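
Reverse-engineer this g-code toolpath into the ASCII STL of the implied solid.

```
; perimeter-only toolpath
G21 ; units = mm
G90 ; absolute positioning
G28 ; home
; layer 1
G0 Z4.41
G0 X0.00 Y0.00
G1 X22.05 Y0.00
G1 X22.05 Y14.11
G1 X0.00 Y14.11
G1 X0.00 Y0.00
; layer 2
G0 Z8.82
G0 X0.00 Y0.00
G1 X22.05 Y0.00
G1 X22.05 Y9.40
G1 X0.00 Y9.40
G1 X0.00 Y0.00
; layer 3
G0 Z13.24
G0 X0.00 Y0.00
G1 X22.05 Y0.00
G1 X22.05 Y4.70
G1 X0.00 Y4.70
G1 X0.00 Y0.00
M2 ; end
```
solid part
  facet normal 0.0000 0.0000 -1.0000
    outer loop
      vertex 22.05 18.81 0.00
      vertex 22.05 0.00 0.00
      vertex 0.00 0.00 0.00
    endloop
  endfacet
  facet normal 0.0000 0.0000 -1.0000
    outer loop
      vertex 0.00 18.81 0.00
      vertex 22.05 18.81 0.00
      vertex 0.00 0.00 0.00
    endloop
  endfacet
  facet normal 0.0000 -1.0000 0.0000
    outer loop
      vertex 0.00 0.00 0.00
      vertex 22.05 0.00 0.00
      vertex 22.05 0.00 17.65
    endloop
  endfacet
  facet normal 0.0000 -1.0000 0.0000
    outer loop
      vertex 0.00 0.00 0.00
      vertex 22.05 0.00 17.65
      vertex 0.00 0.00 17.65
    endloop
  endfacet
  facet normal 0.0000 0.6843 0.7292
    outer loop
      vertex 0.00 0.00 17.65
      vertex 22.05 0.00 17.65
      vertex 22.05 18.81 0.00
    endloop
  endfacet
  facet normal 0.0000 0.6843 0.7292
    outer loop
      vertex 0.00 0.00 17.65
      vertex 22.05 18.81 0.00
      vertex 0.00 18.81 0.00
    endloop
  endfacet
  facet normal -1.0000 0.0000 0.0000
    outer loop
      vertex 0.00 0.00 17.65
      vertex 0.00 18.81 0.00
      vertex 0.00 0.00 0.00
    endloop
  endfacet
  facet normal 1.0000 0.0000 0.0000
    outer loop
      vertex 22.05 0.00 0.00
      vertex 22.05 18.81 0.00
      vertex 22.05 0.00 17.65
    endloop
  endfacet
endsolid part

The G0 Z moves step by Δz≈4.41 mm. The G1 loops shrink linearly with z, so the solid tapers from its base footprint up to z≈17.6. Closing with a flat bottom cap and the tapered top and triangulating gives 8 facets — a wedge (ramp): 22.1 × 18.8 mm base, rising to 17.6 mm along the y=0 edge and sloping linearly to z=0 at y=18.8.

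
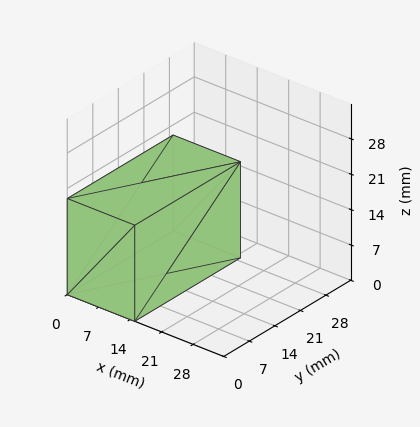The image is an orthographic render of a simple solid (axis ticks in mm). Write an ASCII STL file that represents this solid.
Reading the render: the shape is a rectangular box, roughly 15 × 29 mm footprint and 19 mm tall (dimensions read to the nearest mm from the axis ticks). For the STL, each face is triangulated and given an outward normal.

solid part
  facet normal 0.0000 0.0000 -1.0000
    outer loop
      vertex 15.00 29.00 0.00
      vertex 15.00 0.00 0.00
      vertex 0.00 0.00 0.00
    endloop
  endfacet
  facet normal 0.0000 0.0000 -1.0000
    outer loop
      vertex 0.00 29.00 0.00
      vertex 15.00 29.00 0.00
      vertex 0.00 0.00 0.00
    endloop
  endfacet
  facet normal 0.0000 0.0000 1.0000
    outer loop
      vertex 0.00 0.00 19.00
      vertex 15.00 0.00 19.00
      vertex 15.00 29.00 19.00
    endloop
  endfacet
  facet normal 0.0000 0.0000 1.0000
    outer loop
      vertex 0.00 0.00 19.00
      vertex 15.00 29.00 19.00
      vertex 0.00 29.00 19.00
    endloop
  endfacet
  facet normal 0.0000 -1.0000 0.0000
    outer loop
      vertex 0.00 0.00 0.00
      vertex 15.00 0.00 0.00
      vertex 15.00 0.00 19.00
    endloop
  endfacet
  facet normal 0.0000 -1.0000 0.0000
    outer loop
      vertex 0.00 0.00 0.00
      vertex 15.00 0.00 19.00
      vertex 0.00 0.00 19.00
    endloop
  endfacet
  facet normal 0.0000 1.0000 0.0000
    outer loop
      vertex 15.00 29.00 19.00
      vertex 15.00 29.00 0.00
      vertex 0.00 29.00 0.00
    endloop
  endfacet
  facet normal 0.0000 1.0000 0.0000
    outer loop
      vertex 0.00 29.00 19.00
      vertex 15.00 29.00 19.00
      vertex 0.00 29.00 0.00
    endloop
  endfacet
  facet normal -1.0000 0.0000 0.0000
    outer loop
      vertex 0.00 29.00 19.00
      vertex 0.00 29.00 0.00
      vertex 0.00 0.00 0.00
    endloop
  endfacet
  facet normal -1.0000 0.0000 0.0000
    outer loop
      vertex 0.00 0.00 19.00
      vertex 0.00 29.00 19.00
      vertex 0.00 0.00 0.00
    endloop
  endfacet
  facet normal 1.0000 0.0000 0.0000
    outer loop
      vertex 15.00 0.00 0.00
      vertex 15.00 29.00 0.00
      vertex 15.00 29.00 19.00
    endloop
  endfacet
  facet normal 1.0000 0.0000 0.0000
    outer loop
      vertex 15.00 0.00 0.00
      vertex 15.00 29.00 19.00
      vertex 15.00 0.00 19.00
    endloop
  endfacet
endsolid part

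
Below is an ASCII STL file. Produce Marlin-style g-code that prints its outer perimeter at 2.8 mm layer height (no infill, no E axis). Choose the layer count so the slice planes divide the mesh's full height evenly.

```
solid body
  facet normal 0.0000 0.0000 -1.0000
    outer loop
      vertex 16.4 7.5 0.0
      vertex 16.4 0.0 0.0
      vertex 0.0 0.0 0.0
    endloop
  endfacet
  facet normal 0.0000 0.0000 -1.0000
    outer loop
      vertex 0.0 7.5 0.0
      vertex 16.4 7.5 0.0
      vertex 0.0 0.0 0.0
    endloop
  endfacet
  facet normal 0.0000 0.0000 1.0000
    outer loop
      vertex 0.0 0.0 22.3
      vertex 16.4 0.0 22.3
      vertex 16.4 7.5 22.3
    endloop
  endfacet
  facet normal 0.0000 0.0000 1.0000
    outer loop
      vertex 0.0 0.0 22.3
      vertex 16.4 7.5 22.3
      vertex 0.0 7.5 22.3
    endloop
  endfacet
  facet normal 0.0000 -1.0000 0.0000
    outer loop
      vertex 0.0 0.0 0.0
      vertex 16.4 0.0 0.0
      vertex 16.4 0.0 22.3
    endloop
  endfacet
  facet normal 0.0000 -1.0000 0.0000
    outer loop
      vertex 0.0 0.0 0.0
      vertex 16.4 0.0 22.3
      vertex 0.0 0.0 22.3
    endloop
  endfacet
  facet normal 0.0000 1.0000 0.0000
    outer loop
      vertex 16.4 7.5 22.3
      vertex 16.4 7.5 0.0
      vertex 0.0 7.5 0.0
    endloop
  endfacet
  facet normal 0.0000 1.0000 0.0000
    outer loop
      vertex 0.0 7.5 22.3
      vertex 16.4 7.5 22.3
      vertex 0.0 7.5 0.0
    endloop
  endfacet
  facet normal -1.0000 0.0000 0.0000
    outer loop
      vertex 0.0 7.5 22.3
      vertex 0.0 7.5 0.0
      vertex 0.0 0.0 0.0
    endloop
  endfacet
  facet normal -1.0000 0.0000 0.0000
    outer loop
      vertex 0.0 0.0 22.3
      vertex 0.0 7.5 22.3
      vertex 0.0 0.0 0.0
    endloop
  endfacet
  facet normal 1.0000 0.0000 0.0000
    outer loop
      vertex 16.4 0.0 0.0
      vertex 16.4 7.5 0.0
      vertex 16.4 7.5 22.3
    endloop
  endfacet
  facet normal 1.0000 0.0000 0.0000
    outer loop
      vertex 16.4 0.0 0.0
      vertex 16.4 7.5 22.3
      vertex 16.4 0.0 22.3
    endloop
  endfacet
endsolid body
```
; perimeter-only toolpath
G21 ; units = mm
G90 ; absolute positioning
G28 ; home
; layer 1
G0 Z2.8
G0 X0.0 Y0.0
G1 X16.4 Y0.0
G1 X16.4 Y7.5
G1 X0.0 Y7.5
G1 X0.0 Y0.0
; layer 2
G0 Z5.6
G0 X0.0 Y0.0
G1 X16.4 Y0.0
G1 X16.4 Y7.5
G1 X0.0 Y7.5
G1 X0.0 Y0.0
; layer 3
G0 Z8.4
G0 X0.0 Y0.0
G1 X16.4 Y0.0
G1 X16.4 Y7.5
G1 X0.0 Y7.5
G1 X0.0 Y0.0
; layer 4
G0 Z11.2
G0 X0.0 Y0.0
G1 X16.4 Y0.0
G1 X16.4 Y7.5
G1 X0.0 Y7.5
G1 X0.0 Y0.0
; layer 5
G0 Z13.9
G0 X0.0 Y0.0
G1 X16.4 Y0.0
G1 X16.4 Y7.5
G1 X0.0 Y7.5
G1 X0.0 Y0.0
; layer 6
G0 Z16.7
G0 X0.0 Y0.0
G1 X16.4 Y0.0
G1 X16.4 Y7.5
G1 X0.0 Y7.5
G1 X0.0 Y0.0
; layer 7
G0 Z19.5
G0 X0.0 Y0.0
G1 X16.4 Y0.0
G1 X16.4 Y7.5
G1 X0.0 Y7.5
G1 X0.0 Y0.0
; layer 8
G0 Z22.3
G0 X0.0 Y0.0
G1 X16.4 Y0.0
G1 X16.4 Y7.5
G1 X0.0 Y7.5
G1 X0.0 Y0.0
M2 ; end

The solid is a rectangular box, roughly 16.4 × 7.5 mm footprint and 22.3 mm tall. Slicing at Δz = 2.8 mm — 8 equal slices spanning the solid's height, so layer i sits at z = i·h/8 — gives 8 non-empty perimeters. Each is a 4-segment closed polygon; G0 lifts to the layer z and rapids to the start vertex, then G1 traces the edges.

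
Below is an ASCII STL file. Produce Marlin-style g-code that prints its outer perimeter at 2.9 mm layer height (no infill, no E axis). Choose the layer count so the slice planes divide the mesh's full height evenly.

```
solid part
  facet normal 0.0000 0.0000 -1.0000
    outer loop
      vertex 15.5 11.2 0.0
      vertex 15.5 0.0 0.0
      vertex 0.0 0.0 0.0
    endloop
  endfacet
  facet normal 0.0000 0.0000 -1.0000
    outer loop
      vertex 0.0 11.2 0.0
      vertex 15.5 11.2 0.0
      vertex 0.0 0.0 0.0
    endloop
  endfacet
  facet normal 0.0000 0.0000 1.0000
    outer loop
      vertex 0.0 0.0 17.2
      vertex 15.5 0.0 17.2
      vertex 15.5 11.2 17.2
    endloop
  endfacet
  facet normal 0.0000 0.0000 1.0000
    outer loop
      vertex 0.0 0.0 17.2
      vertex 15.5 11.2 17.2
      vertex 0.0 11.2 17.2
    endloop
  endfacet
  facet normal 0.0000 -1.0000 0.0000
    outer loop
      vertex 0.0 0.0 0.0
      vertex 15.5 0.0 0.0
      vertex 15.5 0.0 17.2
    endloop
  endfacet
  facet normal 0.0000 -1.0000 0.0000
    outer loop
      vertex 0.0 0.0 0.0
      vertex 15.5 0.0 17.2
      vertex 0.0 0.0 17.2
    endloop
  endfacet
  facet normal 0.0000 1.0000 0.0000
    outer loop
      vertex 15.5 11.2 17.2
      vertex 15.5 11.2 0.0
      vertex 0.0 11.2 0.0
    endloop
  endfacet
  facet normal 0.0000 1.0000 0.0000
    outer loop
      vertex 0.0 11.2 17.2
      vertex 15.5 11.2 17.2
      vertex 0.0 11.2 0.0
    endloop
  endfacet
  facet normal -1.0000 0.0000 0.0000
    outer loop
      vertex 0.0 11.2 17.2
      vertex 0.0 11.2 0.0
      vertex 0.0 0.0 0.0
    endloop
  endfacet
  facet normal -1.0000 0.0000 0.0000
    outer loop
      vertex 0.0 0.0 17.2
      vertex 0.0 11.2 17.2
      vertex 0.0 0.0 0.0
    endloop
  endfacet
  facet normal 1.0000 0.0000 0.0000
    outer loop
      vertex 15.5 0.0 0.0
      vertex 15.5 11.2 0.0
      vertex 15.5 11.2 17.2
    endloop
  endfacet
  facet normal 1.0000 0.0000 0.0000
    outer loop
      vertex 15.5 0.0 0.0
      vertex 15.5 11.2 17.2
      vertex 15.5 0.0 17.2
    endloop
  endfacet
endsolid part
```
; perimeter-only toolpath
G21 ; units = mm
G90 ; absolute positioning
G28 ; home
; layer 1
G0 Z2.9
G0 X0.0 Y0.0
G1 X15.5 Y0.0
G1 X15.5 Y11.2
G1 X0.0 Y11.2
G1 X0.0 Y0.0
; layer 2
G0 Z5.7
G0 X0.0 Y0.0
G1 X15.5 Y0.0
G1 X15.5 Y11.2
G1 X0.0 Y11.2
G1 X0.0 Y0.0
; layer 3
G0 Z8.6
G0 X0.0 Y0.0
G1 X15.5 Y0.0
G1 X15.5 Y11.2
G1 X0.0 Y11.2
G1 X0.0 Y0.0
; layer 4
G0 Z11.5
G0 X0.0 Y0.0
G1 X15.5 Y0.0
G1 X15.5 Y11.2
G1 X0.0 Y11.2
G1 X0.0 Y0.0
; layer 5
G0 Z14.3
G0 X0.0 Y0.0
G1 X15.5 Y0.0
G1 X15.5 Y11.2
G1 X0.0 Y11.2
G1 X0.0 Y0.0
; layer 6
G0 Z17.2
G0 X0.0 Y0.0
G1 X15.5 Y0.0
G1 X15.5 Y11.2
G1 X0.0 Y11.2
G1 X0.0 Y0.0
M2 ; end

The solid is a rectangular box, roughly 15.5 × 11.2 mm footprint and 17.2 mm tall. Slicing at Δz = 2.9 mm — 6 equal slices spanning the solid's height, so layer i sits at z = i·h/6 — gives 6 non-empty perimeters. Each is a 4-segment closed polygon; G0 lifts to the layer z and rapids to the start vertex, then G1 traces the edges.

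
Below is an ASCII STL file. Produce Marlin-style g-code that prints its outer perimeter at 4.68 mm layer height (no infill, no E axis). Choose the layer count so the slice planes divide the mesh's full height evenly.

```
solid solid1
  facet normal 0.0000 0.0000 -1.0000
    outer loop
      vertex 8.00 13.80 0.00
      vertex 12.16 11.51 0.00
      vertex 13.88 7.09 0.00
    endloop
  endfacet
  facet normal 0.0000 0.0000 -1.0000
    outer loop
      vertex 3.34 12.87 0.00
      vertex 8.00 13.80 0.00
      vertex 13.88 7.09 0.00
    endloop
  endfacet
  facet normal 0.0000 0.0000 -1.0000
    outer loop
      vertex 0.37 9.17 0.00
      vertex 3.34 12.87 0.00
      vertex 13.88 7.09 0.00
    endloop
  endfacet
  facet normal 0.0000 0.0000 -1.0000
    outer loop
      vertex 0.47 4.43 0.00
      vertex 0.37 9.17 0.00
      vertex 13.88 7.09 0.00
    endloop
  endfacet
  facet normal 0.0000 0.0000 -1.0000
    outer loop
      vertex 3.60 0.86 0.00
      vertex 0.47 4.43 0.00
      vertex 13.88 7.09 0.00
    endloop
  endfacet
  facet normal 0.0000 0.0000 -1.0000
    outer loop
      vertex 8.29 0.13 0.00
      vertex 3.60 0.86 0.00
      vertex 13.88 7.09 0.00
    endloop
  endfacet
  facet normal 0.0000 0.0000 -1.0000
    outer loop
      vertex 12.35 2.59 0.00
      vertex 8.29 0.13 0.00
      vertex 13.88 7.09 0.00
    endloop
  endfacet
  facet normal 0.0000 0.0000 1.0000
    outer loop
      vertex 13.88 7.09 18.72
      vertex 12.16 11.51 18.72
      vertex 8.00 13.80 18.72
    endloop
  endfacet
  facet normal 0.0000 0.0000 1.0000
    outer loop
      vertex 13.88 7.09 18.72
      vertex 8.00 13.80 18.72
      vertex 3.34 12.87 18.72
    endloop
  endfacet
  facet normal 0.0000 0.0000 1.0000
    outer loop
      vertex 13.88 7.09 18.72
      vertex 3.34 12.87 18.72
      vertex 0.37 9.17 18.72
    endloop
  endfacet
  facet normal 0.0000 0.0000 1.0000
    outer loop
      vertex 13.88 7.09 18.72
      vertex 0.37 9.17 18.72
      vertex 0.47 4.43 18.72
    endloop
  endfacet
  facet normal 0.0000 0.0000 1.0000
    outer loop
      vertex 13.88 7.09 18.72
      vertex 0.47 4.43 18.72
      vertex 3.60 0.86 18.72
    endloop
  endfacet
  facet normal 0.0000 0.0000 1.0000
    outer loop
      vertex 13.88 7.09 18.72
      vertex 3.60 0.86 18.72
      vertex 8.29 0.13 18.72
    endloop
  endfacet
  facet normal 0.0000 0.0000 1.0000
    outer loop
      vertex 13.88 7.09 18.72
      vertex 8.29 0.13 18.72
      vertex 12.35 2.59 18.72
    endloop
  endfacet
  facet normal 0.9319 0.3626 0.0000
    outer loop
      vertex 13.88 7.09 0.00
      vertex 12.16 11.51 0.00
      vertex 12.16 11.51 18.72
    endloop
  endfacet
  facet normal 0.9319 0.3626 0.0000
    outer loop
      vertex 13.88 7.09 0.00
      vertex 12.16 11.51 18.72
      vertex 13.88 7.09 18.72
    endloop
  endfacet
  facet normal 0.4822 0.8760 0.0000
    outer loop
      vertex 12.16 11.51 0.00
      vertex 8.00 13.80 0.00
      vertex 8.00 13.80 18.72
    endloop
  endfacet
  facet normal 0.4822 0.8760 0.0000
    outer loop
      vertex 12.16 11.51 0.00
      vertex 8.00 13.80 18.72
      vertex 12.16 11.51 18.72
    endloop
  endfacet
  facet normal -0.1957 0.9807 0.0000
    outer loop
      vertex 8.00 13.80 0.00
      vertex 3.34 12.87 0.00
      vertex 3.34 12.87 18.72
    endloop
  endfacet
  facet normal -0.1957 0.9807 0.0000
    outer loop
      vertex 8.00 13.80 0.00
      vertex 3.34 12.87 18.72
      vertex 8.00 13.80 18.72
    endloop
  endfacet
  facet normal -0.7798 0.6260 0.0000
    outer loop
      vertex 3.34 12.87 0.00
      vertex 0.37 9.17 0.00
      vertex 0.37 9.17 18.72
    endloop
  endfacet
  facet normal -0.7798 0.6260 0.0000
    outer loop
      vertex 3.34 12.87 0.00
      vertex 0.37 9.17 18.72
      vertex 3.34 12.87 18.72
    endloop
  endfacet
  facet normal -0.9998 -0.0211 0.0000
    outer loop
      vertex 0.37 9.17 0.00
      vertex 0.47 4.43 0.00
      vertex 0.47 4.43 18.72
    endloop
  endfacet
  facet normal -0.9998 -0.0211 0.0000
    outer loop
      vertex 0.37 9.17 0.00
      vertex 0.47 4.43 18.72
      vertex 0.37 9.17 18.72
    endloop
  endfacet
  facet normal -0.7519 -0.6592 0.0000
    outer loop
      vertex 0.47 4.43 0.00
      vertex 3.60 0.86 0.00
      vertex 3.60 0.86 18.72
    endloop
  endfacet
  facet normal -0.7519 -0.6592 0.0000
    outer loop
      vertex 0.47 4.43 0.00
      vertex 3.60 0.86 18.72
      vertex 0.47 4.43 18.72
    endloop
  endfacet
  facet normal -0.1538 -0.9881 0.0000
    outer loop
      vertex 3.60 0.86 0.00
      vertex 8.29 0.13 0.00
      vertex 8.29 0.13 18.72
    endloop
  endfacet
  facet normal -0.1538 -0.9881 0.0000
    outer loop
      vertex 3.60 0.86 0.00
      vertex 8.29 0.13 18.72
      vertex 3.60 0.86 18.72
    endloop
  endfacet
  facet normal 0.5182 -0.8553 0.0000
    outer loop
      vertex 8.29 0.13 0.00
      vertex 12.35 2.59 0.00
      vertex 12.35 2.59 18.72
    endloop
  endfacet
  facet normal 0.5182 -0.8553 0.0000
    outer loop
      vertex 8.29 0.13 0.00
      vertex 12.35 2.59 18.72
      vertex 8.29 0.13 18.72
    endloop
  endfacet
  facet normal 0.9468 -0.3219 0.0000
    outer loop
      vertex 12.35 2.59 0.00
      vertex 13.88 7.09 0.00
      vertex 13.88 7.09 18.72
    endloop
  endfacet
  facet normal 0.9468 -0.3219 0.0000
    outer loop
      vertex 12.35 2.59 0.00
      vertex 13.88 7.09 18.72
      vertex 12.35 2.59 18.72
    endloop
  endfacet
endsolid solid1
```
; perimeter-only toolpath
G21 ; units = mm
G90 ; absolute positioning
G28 ; home
; layer 1
G0 Z4.68
G0 X13.88 Y7.09
G1 X12.16 Y11.51
G1 X8.00 Y13.80
G1 X3.34 Y12.87
G1 X0.37 Y9.17
G1 X0.47 Y4.43
G1 X3.60 Y0.86
G1 X8.29 Y0.13
G1 X12.35 Y2.59
G1 X13.88 Y7.09
; layer 2
G0 Z9.36
G0 X13.88 Y7.09
G1 X12.16 Y11.51
G1 X8.00 Y13.80
G1 X3.34 Y12.87
G1 X0.37 Y9.17
G1 X0.47 Y4.43
G1 X3.60 Y0.86
G1 X8.29 Y0.13
G1 X12.35 Y2.59
G1 X13.88 Y7.09
; layer 3
G0 Z14.04
G0 X13.88 Y7.09
G1 X12.16 Y11.51
G1 X8.00 Y13.80
G1 X3.34 Y12.87
G1 X0.37 Y9.17
G1 X0.47 Y4.43
G1 X3.60 Y0.86
G1 X8.29 Y0.13
G1 X12.35 Y2.59
G1 X13.88 Y7.09
; layer 4
G0 Z18.72
G0 X13.88 Y7.09
G1 X12.16 Y11.51
G1 X8.00 Y13.80
G1 X3.34 Y12.87
G1 X0.37 Y9.17
G1 X0.47 Y4.43
G1 X3.60 Y0.86
G1 X8.29 Y0.13
G1 X12.35 Y2.59
G1 X13.88 Y7.09
M2 ; end

The solid is a regular 9-sided prism (a cylinder approximated with 9 flat sides), circumscribed radius ≈ 6.94 mm, height ≈ 18.7 mm. Slicing at Δz = 4.68 mm — 4 equal slices spanning the solid's height, so layer i sits at z = i·h/4 — gives 4 non-empty perimeters. Each is a 9-segment closed polygon; G0 lifts to the layer z and rapids to the start vertex, then G1 traces the edges.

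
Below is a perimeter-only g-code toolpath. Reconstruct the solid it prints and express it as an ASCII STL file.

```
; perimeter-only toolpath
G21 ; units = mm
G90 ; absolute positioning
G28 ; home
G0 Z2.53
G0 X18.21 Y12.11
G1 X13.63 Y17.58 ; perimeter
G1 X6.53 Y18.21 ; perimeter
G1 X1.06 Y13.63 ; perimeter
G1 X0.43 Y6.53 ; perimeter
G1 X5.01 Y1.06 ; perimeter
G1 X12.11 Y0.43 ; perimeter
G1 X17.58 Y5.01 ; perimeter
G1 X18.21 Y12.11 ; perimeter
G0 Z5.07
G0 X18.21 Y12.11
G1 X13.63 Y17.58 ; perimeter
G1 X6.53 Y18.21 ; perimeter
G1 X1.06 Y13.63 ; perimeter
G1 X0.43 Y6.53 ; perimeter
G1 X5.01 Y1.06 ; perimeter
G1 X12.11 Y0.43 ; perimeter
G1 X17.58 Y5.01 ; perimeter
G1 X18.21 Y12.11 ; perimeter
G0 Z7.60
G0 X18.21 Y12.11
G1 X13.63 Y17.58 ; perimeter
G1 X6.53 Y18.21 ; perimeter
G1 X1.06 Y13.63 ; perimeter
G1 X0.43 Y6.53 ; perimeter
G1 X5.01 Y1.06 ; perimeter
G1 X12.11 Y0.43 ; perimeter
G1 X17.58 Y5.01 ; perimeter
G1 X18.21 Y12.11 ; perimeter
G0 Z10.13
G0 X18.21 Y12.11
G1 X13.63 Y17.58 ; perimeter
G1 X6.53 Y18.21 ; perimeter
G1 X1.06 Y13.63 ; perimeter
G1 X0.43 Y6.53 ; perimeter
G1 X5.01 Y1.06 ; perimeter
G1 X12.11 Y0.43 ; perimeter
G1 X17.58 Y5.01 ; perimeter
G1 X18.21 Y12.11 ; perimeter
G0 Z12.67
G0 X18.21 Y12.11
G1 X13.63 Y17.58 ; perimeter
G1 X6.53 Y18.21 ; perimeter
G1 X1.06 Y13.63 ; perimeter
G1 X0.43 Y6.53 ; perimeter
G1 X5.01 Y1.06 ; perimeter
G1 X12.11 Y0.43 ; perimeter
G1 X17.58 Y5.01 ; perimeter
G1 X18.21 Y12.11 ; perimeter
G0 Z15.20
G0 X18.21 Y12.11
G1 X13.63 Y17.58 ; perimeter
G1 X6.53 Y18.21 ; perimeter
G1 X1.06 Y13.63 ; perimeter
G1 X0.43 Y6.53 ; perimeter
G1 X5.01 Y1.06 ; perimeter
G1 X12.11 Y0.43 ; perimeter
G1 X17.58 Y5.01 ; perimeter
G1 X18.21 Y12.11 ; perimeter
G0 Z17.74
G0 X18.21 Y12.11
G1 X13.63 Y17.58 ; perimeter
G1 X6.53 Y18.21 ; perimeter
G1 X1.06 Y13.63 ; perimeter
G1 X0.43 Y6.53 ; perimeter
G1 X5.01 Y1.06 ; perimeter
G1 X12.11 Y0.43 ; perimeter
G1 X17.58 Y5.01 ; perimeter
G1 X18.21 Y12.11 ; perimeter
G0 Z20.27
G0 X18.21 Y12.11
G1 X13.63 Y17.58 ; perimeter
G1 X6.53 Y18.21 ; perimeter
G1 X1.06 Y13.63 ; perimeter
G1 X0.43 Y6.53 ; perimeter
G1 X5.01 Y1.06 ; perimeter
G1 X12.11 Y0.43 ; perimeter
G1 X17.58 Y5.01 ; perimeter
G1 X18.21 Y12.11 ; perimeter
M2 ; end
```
solid part
  facet normal 0.0000 0.0000 -1.0000
    outer loop
      vertex 6.53 18.21 0.00
      vertex 13.63 17.58 0.00
      vertex 18.21 12.11 0.00
    endloop
  endfacet
  facet normal 0.0000 0.0000 -1.0000
    outer loop
      vertex 1.06 13.63 0.00
      vertex 6.53 18.21 0.00
      vertex 18.21 12.11 0.00
    endloop
  endfacet
  facet normal 0.0000 0.0000 -1.0000
    outer loop
      vertex 0.43 6.53 0.00
      vertex 1.06 13.63 0.00
      vertex 18.21 12.11 0.00
    endloop
  endfacet
  facet normal 0.0000 0.0000 -1.0000
    outer loop
      vertex 5.01 1.06 0.00
      vertex 0.43 6.53 0.00
      vertex 18.21 12.11 0.00
    endloop
  endfacet
  facet normal 0.0000 0.0000 -1.0000
    outer loop
      vertex 12.11 0.43 0.00
      vertex 5.01 1.06 0.00
      vertex 18.21 12.11 0.00
    endloop
  endfacet
  facet normal 0.0000 0.0000 -1.0000
    outer loop
      vertex 17.58 5.01 0.00
      vertex 12.11 0.43 0.00
      vertex 18.21 12.11 0.00
    endloop
  endfacet
  facet normal 0.0000 0.0000 1.0000
    outer loop
      vertex 18.21 12.11 20.27
      vertex 13.63 17.58 20.27
      vertex 6.53 18.21 20.27
    endloop
  endfacet
  facet normal 0.0000 0.0000 1.0000
    outer loop
      vertex 18.21 12.11 20.27
      vertex 6.53 18.21 20.27
      vertex 1.06 13.63 20.27
    endloop
  endfacet
  facet normal 0.0000 0.0000 1.0000
    outer loop
      vertex 18.21 12.11 20.27
      vertex 1.06 13.63 20.27
      vertex 0.43 6.53 20.27
    endloop
  endfacet
  facet normal 0.0000 0.0000 1.0000
    outer loop
      vertex 18.21 12.11 20.27
      vertex 0.43 6.53 20.27
      vertex 5.01 1.06 20.27
    endloop
  endfacet
  facet normal 0.0000 0.0000 1.0000
    outer loop
      vertex 18.21 12.11 20.27
      vertex 5.01 1.06 20.27
      vertex 12.11 0.43 20.27
    endloop
  endfacet
  facet normal 0.0000 0.0000 1.0000
    outer loop
      vertex 18.21 12.11 20.27
      vertex 12.11 0.43 20.27
      vertex 17.58 5.01 20.27
    endloop
  endfacet
  facet normal 0.7667 0.6420 0.0000
    outer loop
      vertex 18.21 12.11 0.00
      vertex 13.63 17.58 0.00
      vertex 13.63 17.58 20.27
    endloop
  endfacet
  facet normal 0.7667 0.6420 0.0000
    outer loop
      vertex 18.21 12.11 0.00
      vertex 13.63 17.58 20.27
      vertex 18.21 12.11 20.27
    endloop
  endfacet
  facet normal 0.0884 0.9961 0.0000
    outer loop
      vertex 13.63 17.58 0.00
      vertex 6.53 18.21 0.00
      vertex 6.53 18.21 20.27
    endloop
  endfacet
  facet normal 0.0884 0.9961 0.0000
    outer loop
      vertex 13.63 17.58 0.00
      vertex 6.53 18.21 20.27
      vertex 13.63 17.58 20.27
    endloop
  endfacet
  facet normal -0.6420 0.7667 0.0000
    outer loop
      vertex 6.53 18.21 0.00
      vertex 1.06 13.63 0.00
      vertex 1.06 13.63 20.27
    endloop
  endfacet
  facet normal -0.6420 0.7667 0.0000
    outer loop
      vertex 6.53 18.21 0.00
      vertex 1.06 13.63 20.27
      vertex 6.53 18.21 20.27
    endloop
  endfacet
  facet normal -0.9961 0.0884 0.0000
    outer loop
      vertex 1.06 13.63 0.00
      vertex 0.43 6.53 0.00
      vertex 0.43 6.53 20.27
    endloop
  endfacet
  facet normal -0.9961 0.0884 0.0000
    outer loop
      vertex 1.06 13.63 0.00
      vertex 0.43 6.53 20.27
      vertex 1.06 13.63 20.27
    endloop
  endfacet
  facet normal -0.7667 -0.6420 0.0000
    outer loop
      vertex 0.43 6.53 0.00
      vertex 5.01 1.06 0.00
      vertex 5.01 1.06 20.27
    endloop
  endfacet
  facet normal -0.7667 -0.6420 0.0000
    outer loop
      vertex 0.43 6.53 0.00
      vertex 5.01 1.06 20.27
      vertex 0.43 6.53 20.27
    endloop
  endfacet
  facet normal -0.0884 -0.9961 0.0000
    outer loop
      vertex 5.01 1.06 0.00
      vertex 12.11 0.43 0.00
      vertex 12.11 0.43 20.27
    endloop
  endfacet
  facet normal -0.0884 -0.9961 0.0000
    outer loop
      vertex 5.01 1.06 0.00
      vertex 12.11 0.43 20.27
      vertex 5.01 1.06 20.27
    endloop
  endfacet
  facet normal 0.6420 -0.7667 0.0000
    outer loop
      vertex 12.11 0.43 0.00
      vertex 17.58 5.01 0.00
      vertex 17.58 5.01 20.27
    endloop
  endfacet
  facet normal 0.6420 -0.7667 0.0000
    outer loop
      vertex 12.11 0.43 0.00
      vertex 17.58 5.01 20.27
      vertex 12.11 0.43 20.27
    endloop
  endfacet
  facet normal 0.9961 -0.0884 0.0000
    outer loop
      vertex 17.58 5.01 0.00
      vertex 18.21 12.11 0.00
      vertex 18.21 12.11 20.27
    endloop
  endfacet
  facet normal 0.9961 -0.0884 0.0000
    outer loop
      vertex 17.58 5.01 0.00
      vertex 18.21 12.11 20.27
      vertex 17.58 5.01 20.27
    endloop
  endfacet
endsolid part

The G0 Z moves step by Δz≈2.53 mm. Every layer's G1 loop is the same polygon, so the solid is a straight extrusion of it from z=0 to z≈20.3. Closing with flat bottom and top caps and triangulating gives 28 facets — a regular 8-sided prism (a cylinder approximated with 8 flat sides), circumscribed radius ≈ 9.32 mm, height ≈ 20.3 mm.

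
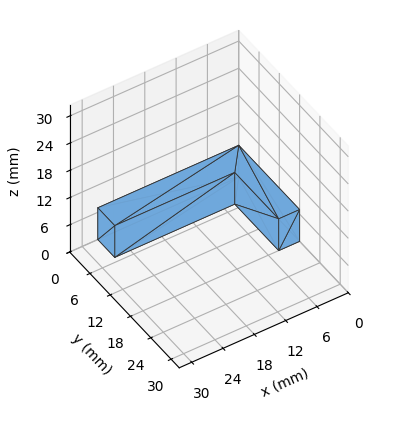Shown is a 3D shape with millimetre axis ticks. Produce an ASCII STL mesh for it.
Reading the render: the shape is an L-shaped prism: outer 27 × 18 mm, arm thicknesses ≈ 5 mm (horizontal) and 4 mm (vertical), extruded 7 mm in z (dimensions read to the nearest mm from the axis ticks). For the STL, each face is triangulated and given an outward normal.

solid part
  facet normal 0.0000 0.0000 -1.0000
    outer loop
      vertex 27.000 5.000 0.000
      vertex 27.000 0.000 0.000
      vertex 0.000 0.000 0.000
    endloop
  endfacet
  facet normal 0.0000 0.0000 -1.0000
    outer loop
      vertex 4.000 5.000 0.000
      vertex 27.000 5.000 0.000
      vertex 0.000 0.000 0.000
    endloop
  endfacet
  facet normal 0.0000 0.0000 -1.0000
    outer loop
      vertex 4.000 18.000 0.000
      vertex 4.000 5.000 0.000
      vertex 0.000 0.000 0.000
    endloop
  endfacet
  facet normal 0.0000 0.0000 -1.0000
    outer loop
      vertex 0.000 18.000 0.000
      vertex 4.000 18.000 0.000
      vertex 0.000 0.000 0.000
    endloop
  endfacet
  facet normal 0.0000 0.0000 1.0000
    outer loop
      vertex 0.000 0.000 7.000
      vertex 27.000 0.000 7.000
      vertex 27.000 5.000 7.000
    endloop
  endfacet
  facet normal 0.0000 0.0000 1.0000
    outer loop
      vertex 0.000 0.000 7.000
      vertex 27.000 5.000 7.000
      vertex 4.000 5.000 7.000
    endloop
  endfacet
  facet normal 0.0000 0.0000 1.0000
    outer loop
      vertex 0.000 0.000 7.000
      vertex 4.000 5.000 7.000
      vertex 4.000 18.000 7.000
    endloop
  endfacet
  facet normal 0.0000 0.0000 1.0000
    outer loop
      vertex 0.000 0.000 7.000
      vertex 4.000 18.000 7.000
      vertex 0.000 18.000 7.000
    endloop
  endfacet
  facet normal 0.0000 -1.0000 0.0000
    outer loop
      vertex 0.000 0.000 0.000
      vertex 27.000 0.000 0.000
      vertex 27.000 0.000 7.000
    endloop
  endfacet
  facet normal 0.0000 -1.0000 0.0000
    outer loop
      vertex 0.000 0.000 0.000
      vertex 27.000 0.000 7.000
      vertex 0.000 0.000 7.000
    endloop
  endfacet
  facet normal 1.0000 0.0000 0.0000
    outer loop
      vertex 27.000 0.000 0.000
      vertex 27.000 5.000 0.000
      vertex 27.000 5.000 7.000
    endloop
  endfacet
  facet normal 1.0000 0.0000 0.0000
    outer loop
      vertex 27.000 0.000 0.000
      vertex 27.000 5.000 7.000
      vertex 27.000 0.000 7.000
    endloop
  endfacet
  facet normal 0.0000 1.0000 0.0000
    outer loop
      vertex 27.000 5.000 0.000
      vertex 4.000 5.000 0.000
      vertex 4.000 5.000 7.000
    endloop
  endfacet
  facet normal 0.0000 1.0000 0.0000
    outer loop
      vertex 27.000 5.000 0.000
      vertex 4.000 5.000 7.000
      vertex 27.000 5.000 7.000
    endloop
  endfacet
  facet normal 1.0000 0.0000 0.0000
    outer loop
      vertex 4.000 5.000 0.000
      vertex 4.000 18.000 0.000
      vertex 4.000 18.000 7.000
    endloop
  endfacet
  facet normal 1.0000 0.0000 0.0000
    outer loop
      vertex 4.000 5.000 0.000
      vertex 4.000 18.000 7.000
      vertex 4.000 5.000 7.000
    endloop
  endfacet
  facet normal 0.0000 1.0000 0.0000
    outer loop
      vertex 4.000 18.000 0.000
      vertex 0.000 18.000 0.000
      vertex 0.000 18.000 7.000
    endloop
  endfacet
  facet normal 0.0000 1.0000 0.0000
    outer loop
      vertex 4.000 18.000 0.000
      vertex 0.000 18.000 7.000
      vertex 4.000 18.000 7.000
    endloop
  endfacet
  facet normal -1.0000 0.0000 0.0000
    outer loop
      vertex 0.000 18.000 0.000
      vertex 0.000 0.000 0.000
      vertex 0.000 0.000 7.000
    endloop
  endfacet
  facet normal -1.0000 0.0000 0.0000
    outer loop
      vertex 0.000 18.000 0.000
      vertex 0.000 0.000 7.000
      vertex 0.000 18.000 7.000
    endloop
  endfacet
endsolid part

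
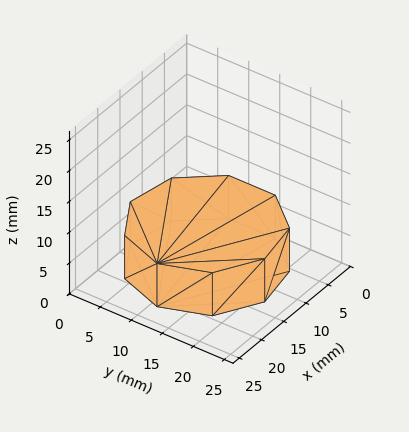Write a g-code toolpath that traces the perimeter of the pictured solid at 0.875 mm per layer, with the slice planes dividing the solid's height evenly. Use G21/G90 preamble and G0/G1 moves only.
Reading the render: the shape is a regular 9-sided prism (a cylinder approximated with 9 flat sides), circumscribed radius ≈ 11 mm, height ≈ 7 mm (dimensions read to the nearest mm from the axis ticks). For the g-code, the solid's height is divided into equal slices at the stated Δz and each level perimeter traced with G1 moves after a G0 lift.

; perimeter-only toolpath
G21 ; units = mm
G90 ; absolute positioning
G28 ; home
; layer 1
G0 Z0.875
G0 X22.000 Y11.000
G1 X19.426 Y18.071
G1 X12.910 Y21.833
G1 X5.500 Y20.526
G1 X0.663 Y14.762
G1 X0.663 Y7.238
G1 X5.500 Y1.474
G1 X12.910 Y0.167
G1 X19.426 Y3.929
G1 X22.000 Y11.000
; layer 2
G0 Z1.750
G0 X22.000 Y11.000
G1 X19.426 Y18.071
G1 X12.910 Y21.833
G1 X5.500 Y20.526
G1 X0.663 Y14.762
G1 X0.663 Y7.238
G1 X5.500 Y1.474
G1 X12.910 Y0.167
G1 X19.426 Y3.929
G1 X22.000 Y11.000
; layer 3
G0 Z2.625
G0 X22.000 Y11.000
G1 X19.426 Y18.071
G1 X12.910 Y21.833
G1 X5.500 Y20.526
G1 X0.663 Y14.762
G1 X0.663 Y7.238
G1 X5.500 Y1.474
G1 X12.910 Y0.167
G1 X19.426 Y3.929
G1 X22.000 Y11.000
; layer 4
G0 Z3.500
G0 X22.000 Y11.000
G1 X19.426 Y18.071
G1 X12.910 Y21.833
G1 X5.500 Y20.526
G1 X0.663 Y14.762
G1 X0.663 Y7.238
G1 X5.500 Y1.474
G1 X12.910 Y0.167
G1 X19.426 Y3.929
G1 X22.000 Y11.000
; layer 5
G0 Z4.375
G0 X22.000 Y11.000
G1 X19.426 Y18.071
G1 X12.910 Y21.833
G1 X5.500 Y20.526
G1 X0.663 Y14.762
G1 X0.663 Y7.238
G1 X5.500 Y1.474
G1 X12.910 Y0.167
G1 X19.426 Y3.929
G1 X22.000 Y11.000
; layer 6
G0 Z5.250
G0 X22.000 Y11.000
G1 X19.426 Y18.071
G1 X12.910 Y21.833
G1 X5.500 Y20.526
G1 X0.663 Y14.762
G1 X0.663 Y7.238
G1 X5.500 Y1.474
G1 X12.910 Y0.167
G1 X19.426 Y3.929
G1 X22.000 Y11.000
; layer 7
G0 Z6.125
G0 X22.000 Y11.000
G1 X19.426 Y18.071
G1 X12.910 Y21.833
G1 X5.500 Y20.526
G1 X0.663 Y14.762
G1 X0.663 Y7.238
G1 X5.500 Y1.474
G1 X12.910 Y0.167
G1 X19.426 Y3.929
G1 X22.000 Y11.000
; layer 8
G0 Z7.000
G0 X22.000 Y11.000
G1 X19.426 Y18.071
G1 X12.910 Y21.833
G1 X5.500 Y20.526
G1 X0.663 Y14.762
G1 X0.663 Y7.238
G1 X5.500 Y1.474
G1 X12.910 Y0.167
G1 X19.426 Y3.929
G1 X22.000 Y11.000
M2 ; end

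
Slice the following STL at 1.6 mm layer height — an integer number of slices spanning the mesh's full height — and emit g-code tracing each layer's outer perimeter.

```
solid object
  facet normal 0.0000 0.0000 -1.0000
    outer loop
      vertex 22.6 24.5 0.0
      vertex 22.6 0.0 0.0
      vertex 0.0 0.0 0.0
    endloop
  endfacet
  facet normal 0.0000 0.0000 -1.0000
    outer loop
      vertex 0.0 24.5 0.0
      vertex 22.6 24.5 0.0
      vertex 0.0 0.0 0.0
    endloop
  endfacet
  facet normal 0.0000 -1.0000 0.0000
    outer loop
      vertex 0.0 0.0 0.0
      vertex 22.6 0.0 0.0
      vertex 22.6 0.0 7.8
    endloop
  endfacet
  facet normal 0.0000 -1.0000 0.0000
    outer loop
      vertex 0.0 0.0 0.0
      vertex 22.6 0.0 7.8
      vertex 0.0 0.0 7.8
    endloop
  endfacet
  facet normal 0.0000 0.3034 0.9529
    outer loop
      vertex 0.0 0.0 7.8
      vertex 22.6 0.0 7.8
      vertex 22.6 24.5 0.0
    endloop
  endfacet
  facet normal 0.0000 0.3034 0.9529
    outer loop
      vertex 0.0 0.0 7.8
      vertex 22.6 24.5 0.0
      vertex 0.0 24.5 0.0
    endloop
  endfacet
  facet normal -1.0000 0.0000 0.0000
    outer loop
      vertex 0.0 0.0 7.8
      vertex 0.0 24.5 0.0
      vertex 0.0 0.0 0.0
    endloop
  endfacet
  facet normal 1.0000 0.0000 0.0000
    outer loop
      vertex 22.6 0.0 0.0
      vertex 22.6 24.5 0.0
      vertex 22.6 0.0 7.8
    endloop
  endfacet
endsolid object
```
; perimeter-only toolpath
G21 ; units = mm
G90 ; absolute positioning
G28 ; home
; layer 1
G0 Z1.6
G0 X0.0 Y0.0
G1 X22.6 Y0.0
G1 X22.6 Y19.6
G1 X0.0 Y19.6
G1 X0.0 Y0.0
; layer 2
G0 Z3.1
G0 X0.0 Y0.0
G1 X22.6 Y0.0
G1 X22.6 Y14.7
G1 X0.0 Y14.7
G1 X0.0 Y0.0
; layer 3
G0 Z4.7
G0 X0.0 Y0.0
G1 X22.6 Y0.0
G1 X22.6 Y9.8
G1 X0.0 Y9.8
G1 X0.0 Y0.0
; layer 4
G0 Z6.2
G0 X0.0 Y0.0
G1 X22.6 Y0.0
G1 X22.6 Y4.9
G1 X0.0 Y4.9
G1 X0.0 Y0.0
M2 ; end

The solid is a wedge (ramp): 22.6 × 24.5 mm base, rising to 7.8 mm along the y=0 edge and sloping linearly to z=0 at y=24.5. Slicing at Δz = 1.6 mm — 5 equal slices spanning the solid's height, so layer i sits at z = i·h/5 — gives 4 non-empty perimeters. Each is a 4-segment closed polygon; G0 lifts to the layer z and rapids to the start vertex, then G1 traces the edges. The cross-section shrinks linearly with z (the slice at the apex is degenerate and omitted).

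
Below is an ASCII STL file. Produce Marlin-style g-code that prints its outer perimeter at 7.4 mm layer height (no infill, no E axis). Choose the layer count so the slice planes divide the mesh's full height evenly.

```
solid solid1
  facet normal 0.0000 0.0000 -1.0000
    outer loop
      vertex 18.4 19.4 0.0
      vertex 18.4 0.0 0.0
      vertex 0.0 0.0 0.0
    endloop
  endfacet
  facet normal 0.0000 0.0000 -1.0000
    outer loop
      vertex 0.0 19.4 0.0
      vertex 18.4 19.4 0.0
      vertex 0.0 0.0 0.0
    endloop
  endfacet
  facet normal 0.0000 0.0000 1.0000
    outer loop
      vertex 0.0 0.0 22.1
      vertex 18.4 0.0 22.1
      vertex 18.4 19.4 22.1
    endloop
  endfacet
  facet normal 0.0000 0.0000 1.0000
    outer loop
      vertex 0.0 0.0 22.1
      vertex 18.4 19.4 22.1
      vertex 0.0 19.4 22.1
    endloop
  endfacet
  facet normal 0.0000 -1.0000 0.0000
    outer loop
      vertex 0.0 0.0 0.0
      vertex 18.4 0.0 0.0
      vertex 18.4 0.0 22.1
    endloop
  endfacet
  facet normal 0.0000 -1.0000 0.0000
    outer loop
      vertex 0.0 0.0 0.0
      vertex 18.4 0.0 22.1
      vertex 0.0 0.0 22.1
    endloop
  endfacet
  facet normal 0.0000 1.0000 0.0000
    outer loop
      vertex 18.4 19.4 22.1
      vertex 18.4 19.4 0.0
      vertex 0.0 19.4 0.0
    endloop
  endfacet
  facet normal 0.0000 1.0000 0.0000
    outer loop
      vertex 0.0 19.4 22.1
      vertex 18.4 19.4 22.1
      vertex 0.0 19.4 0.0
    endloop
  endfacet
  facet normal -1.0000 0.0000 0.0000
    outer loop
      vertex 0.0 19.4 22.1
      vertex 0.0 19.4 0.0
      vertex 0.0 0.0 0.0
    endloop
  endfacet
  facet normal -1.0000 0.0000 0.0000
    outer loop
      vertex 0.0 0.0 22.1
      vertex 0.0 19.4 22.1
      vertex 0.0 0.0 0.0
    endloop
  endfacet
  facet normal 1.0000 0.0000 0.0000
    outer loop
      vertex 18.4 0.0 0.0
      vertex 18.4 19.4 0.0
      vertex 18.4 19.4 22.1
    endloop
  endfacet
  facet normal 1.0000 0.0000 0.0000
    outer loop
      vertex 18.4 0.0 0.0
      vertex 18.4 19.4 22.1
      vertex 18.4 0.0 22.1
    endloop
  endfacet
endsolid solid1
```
; perimeter-only toolpath
G21 ; units = mm
G90 ; absolute positioning
G28 ; home
; layer 1
G0 Z7.4
G0 X0.0 Y0.0
G1 X18.4 Y0.0
G1 X18.4 Y19.4
G1 X0.0 Y19.4
G1 X0.0 Y0.0
; layer 2
G0 Z14.7
G0 X0.0 Y0.0
G1 X18.4 Y0.0
G1 X18.4 Y19.4
G1 X0.0 Y19.4
G1 X0.0 Y0.0
; layer 3
G0 Z22.1
G0 X0.0 Y0.0
G1 X18.4 Y0.0
G1 X18.4 Y19.4
G1 X0.0 Y19.4
G1 X0.0 Y0.0
M2 ; end

The solid is a rectangular box, roughly 18.4 × 19.4 mm footprint and 22.1 mm tall. Slicing at Δz = 7.4 mm — 3 equal slices spanning the solid's height, so layer i sits at z = i·h/3 — gives 3 non-empty perimeters. Each is a 4-segment closed polygon; G0 lifts to the layer z and rapids to the start vertex, then G1 traces the edges.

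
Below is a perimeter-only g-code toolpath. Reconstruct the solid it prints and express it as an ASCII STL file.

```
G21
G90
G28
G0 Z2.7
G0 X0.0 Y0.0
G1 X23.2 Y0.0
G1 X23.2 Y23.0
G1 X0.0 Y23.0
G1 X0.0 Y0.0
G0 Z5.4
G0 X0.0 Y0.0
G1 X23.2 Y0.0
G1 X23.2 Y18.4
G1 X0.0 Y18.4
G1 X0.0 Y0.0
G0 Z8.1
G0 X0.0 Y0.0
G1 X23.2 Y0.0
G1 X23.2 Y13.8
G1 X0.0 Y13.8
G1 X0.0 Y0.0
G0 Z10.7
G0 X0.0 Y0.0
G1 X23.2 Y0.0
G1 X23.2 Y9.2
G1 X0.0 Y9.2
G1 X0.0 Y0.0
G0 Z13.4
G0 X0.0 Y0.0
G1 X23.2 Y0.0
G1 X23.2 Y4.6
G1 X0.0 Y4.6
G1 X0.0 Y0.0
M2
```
solid part
  facet normal 0.0000 0.0000 -1.0000
    outer loop
      vertex 23.2 27.6 0.0
      vertex 23.2 0.0 0.0
      vertex 0.0 0.0 0.0
    endloop
  endfacet
  facet normal 0.0000 0.0000 -1.0000
    outer loop
      vertex 0.0 27.6 0.0
      vertex 23.2 27.6 0.0
      vertex 0.0 0.0 0.0
    endloop
  endfacet
  facet normal 0.0000 -1.0000 0.0000
    outer loop
      vertex 0.0 0.0 0.0
      vertex 23.2 0.0 0.0
      vertex 23.2 0.0 16.1
    endloop
  endfacet
  facet normal 0.0000 -1.0000 0.0000
    outer loop
      vertex 0.0 0.0 0.0
      vertex 23.2 0.0 16.1
      vertex 0.0 0.0 16.1
    endloop
  endfacet
  facet normal 0.0000 0.5039 0.8638
    outer loop
      vertex 0.0 0.0 16.1
      vertex 23.2 0.0 16.1
      vertex 23.2 27.6 0.0
    endloop
  endfacet
  facet normal 0.0000 0.5039 0.8638
    outer loop
      vertex 0.0 0.0 16.1
      vertex 23.2 27.6 0.0
      vertex 0.0 27.6 0.0
    endloop
  endfacet
  facet normal -1.0000 0.0000 0.0000
    outer loop
      vertex 0.0 0.0 16.1
      vertex 0.0 27.6 0.0
      vertex 0.0 0.0 0.0
    endloop
  endfacet
  facet normal 1.0000 0.0000 0.0000
    outer loop
      vertex 23.2 0.0 0.0
      vertex 23.2 27.6 0.0
      vertex 23.2 0.0 16.1
    endloop
  endfacet
endsolid part

The G0 Z moves step by Δz≈2.7 mm. The G1 loops shrink linearly with z, so the solid tapers from its base footprint up to z≈16.1. Closing with a flat bottom cap and the tapered top and triangulating gives 8 facets — a wedge (ramp): 23.2 × 27.6 mm base, rising to 16.1 mm along the y=0 edge and sloping linearly to z=0 at y=27.6.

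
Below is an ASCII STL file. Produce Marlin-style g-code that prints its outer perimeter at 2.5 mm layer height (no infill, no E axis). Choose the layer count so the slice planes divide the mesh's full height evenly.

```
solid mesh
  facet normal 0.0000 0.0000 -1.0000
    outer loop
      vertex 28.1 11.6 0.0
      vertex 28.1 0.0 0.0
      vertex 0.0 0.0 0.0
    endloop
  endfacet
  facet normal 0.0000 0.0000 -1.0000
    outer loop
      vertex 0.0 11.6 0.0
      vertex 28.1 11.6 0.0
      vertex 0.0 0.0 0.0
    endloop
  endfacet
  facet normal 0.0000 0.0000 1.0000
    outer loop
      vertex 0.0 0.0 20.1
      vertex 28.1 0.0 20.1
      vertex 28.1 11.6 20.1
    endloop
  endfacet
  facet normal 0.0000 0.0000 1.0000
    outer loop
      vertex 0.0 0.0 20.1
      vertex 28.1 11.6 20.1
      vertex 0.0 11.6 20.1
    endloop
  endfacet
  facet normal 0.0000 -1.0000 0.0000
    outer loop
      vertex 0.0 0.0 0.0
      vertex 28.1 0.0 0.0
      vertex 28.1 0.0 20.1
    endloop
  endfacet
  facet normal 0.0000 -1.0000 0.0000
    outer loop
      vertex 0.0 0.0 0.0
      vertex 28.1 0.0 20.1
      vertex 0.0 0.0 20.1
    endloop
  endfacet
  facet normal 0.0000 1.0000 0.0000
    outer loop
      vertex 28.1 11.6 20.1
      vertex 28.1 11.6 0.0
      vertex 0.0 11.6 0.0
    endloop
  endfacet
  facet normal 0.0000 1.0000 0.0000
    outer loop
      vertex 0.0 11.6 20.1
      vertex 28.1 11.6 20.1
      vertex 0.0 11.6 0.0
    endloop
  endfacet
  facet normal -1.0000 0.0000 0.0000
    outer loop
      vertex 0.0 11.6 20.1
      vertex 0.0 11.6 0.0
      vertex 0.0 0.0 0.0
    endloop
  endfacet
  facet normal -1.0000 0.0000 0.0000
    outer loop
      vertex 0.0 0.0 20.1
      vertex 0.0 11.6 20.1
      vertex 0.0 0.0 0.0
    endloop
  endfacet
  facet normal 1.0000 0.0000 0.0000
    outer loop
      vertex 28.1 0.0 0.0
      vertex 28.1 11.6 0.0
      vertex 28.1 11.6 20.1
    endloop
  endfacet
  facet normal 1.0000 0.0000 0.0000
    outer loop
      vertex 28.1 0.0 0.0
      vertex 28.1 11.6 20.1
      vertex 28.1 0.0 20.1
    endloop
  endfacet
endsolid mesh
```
; perimeter-only toolpath
G21 ; units = mm
G90 ; absolute positioning
G28 ; home
; layer 1
G0 Z2.5
G0 X0.0 Y0.0
G1 X28.1 Y0.0
G1 X28.1 Y11.6
G1 X0.0 Y11.6
G1 X0.0 Y0.0
; layer 2
G0 Z5.0
G0 X0.0 Y0.0
G1 X28.1 Y0.0
G1 X28.1 Y11.6
G1 X0.0 Y11.6
G1 X0.0 Y0.0
; layer 3
G0 Z7.5
G0 X0.0 Y0.0
G1 X28.1 Y0.0
G1 X28.1 Y11.6
G1 X0.0 Y11.6
G1 X0.0 Y0.0
; layer 4
G0 Z10.1
G0 X0.0 Y0.0
G1 X28.1 Y0.0
G1 X28.1 Y11.6
G1 X0.0 Y11.6
G1 X0.0 Y0.0
; layer 5
G0 Z12.6
G0 X0.0 Y0.0
G1 X28.1 Y0.0
G1 X28.1 Y11.6
G1 X0.0 Y11.6
G1 X0.0 Y0.0
; layer 6
G0 Z15.1
G0 X0.0 Y0.0
G1 X28.1 Y0.0
G1 X28.1 Y11.6
G1 X0.0 Y11.6
G1 X0.0 Y0.0
; layer 7
G0 Z17.6
G0 X0.0 Y0.0
G1 X28.1 Y0.0
G1 X28.1 Y11.6
G1 X0.0 Y11.6
G1 X0.0 Y0.0
; layer 8
G0 Z20.1
G0 X0.0 Y0.0
G1 X28.1 Y0.0
G1 X28.1 Y11.6
G1 X0.0 Y11.6
G1 X0.0 Y0.0
M2 ; end

The solid is a rectangular box, roughly 28.1 × 11.6 mm footprint and 20.1 mm tall. Slicing at Δz = 2.5 mm — 8 equal slices spanning the solid's height, so layer i sits at z = i·h/8 — gives 8 non-empty perimeters. Each is a 4-segment closed polygon; G0 lifts to the layer z and rapids to the start vertex, then G1 traces the edges.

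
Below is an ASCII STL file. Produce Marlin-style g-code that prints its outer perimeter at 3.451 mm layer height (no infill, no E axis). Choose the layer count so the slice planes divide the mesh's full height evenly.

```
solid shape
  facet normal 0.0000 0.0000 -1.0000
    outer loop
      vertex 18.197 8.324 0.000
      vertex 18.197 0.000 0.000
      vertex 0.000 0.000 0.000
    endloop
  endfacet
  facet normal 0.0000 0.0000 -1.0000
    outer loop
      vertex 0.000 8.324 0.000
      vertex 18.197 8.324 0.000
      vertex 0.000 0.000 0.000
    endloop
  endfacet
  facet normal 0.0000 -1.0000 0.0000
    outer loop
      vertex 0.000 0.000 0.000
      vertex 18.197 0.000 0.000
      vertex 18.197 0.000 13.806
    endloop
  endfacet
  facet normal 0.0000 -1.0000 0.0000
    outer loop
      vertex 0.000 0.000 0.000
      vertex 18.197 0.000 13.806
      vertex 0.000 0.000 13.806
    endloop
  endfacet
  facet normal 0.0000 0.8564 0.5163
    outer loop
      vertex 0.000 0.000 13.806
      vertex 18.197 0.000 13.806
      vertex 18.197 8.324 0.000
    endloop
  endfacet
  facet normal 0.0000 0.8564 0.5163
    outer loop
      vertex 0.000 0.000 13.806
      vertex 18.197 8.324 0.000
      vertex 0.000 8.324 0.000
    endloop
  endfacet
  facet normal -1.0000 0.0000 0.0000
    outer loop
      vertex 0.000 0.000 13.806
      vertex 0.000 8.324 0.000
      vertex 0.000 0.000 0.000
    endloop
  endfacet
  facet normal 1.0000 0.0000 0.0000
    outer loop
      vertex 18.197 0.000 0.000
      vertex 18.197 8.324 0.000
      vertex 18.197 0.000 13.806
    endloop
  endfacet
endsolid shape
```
; perimeter-only toolpath
G21 ; units = mm
G90 ; absolute positioning
G28 ; home
; layer 1
G0 Z3.451
G0 X0.000 Y0.000
G1 X18.197 Y0.000
G1 X18.197 Y6.243
G1 X0.000 Y6.243
G1 X0.000 Y0.000
; layer 2
G0 Z6.903
G0 X0.000 Y0.000
G1 X18.197 Y0.000
G1 X18.197 Y4.162
G1 X0.000 Y4.162
G1 X0.000 Y0.000
; layer 3
G0 Z10.354
G0 X0.000 Y0.000
G1 X18.197 Y0.000
G1 X18.197 Y2.081
G1 X0.000 Y2.081
G1 X0.000 Y0.000
M2 ; end

The solid is a wedge (ramp): 18.2 × 8.32 mm base, rising to 13.8 mm along the y=0 edge and sloping linearly to z=0 at y=8.32. Slicing at Δz = 3.451 mm — 4 equal slices spanning the solid's height, so layer i sits at z = i·h/4 — gives 3 non-empty perimeters. Each is a 4-segment closed polygon; G0 lifts to the layer z and rapids to the start vertex, then G1 traces the edges. The cross-section shrinks linearly with z (the slice at the apex is degenerate and omitted).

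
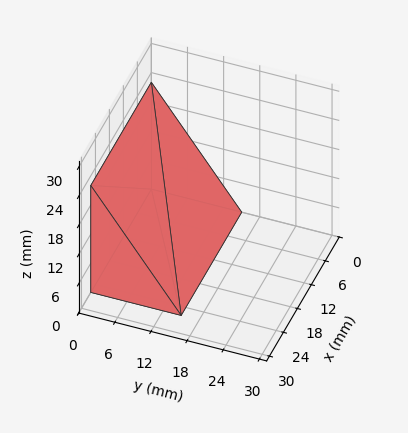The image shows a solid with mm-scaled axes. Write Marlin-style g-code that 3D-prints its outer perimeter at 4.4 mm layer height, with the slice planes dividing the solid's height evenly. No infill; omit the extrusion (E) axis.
Reading the render: the shape is a wedge (ramp): 26 × 15 mm base, rising to 22 mm along the y=0 edge and sloping linearly to z=0 at y=15 (dimensions read to the nearest mm from the axis ticks). For the g-code, the solid's height is divided into equal slices at the stated Δz and each level perimeter traced with G1 moves after a G0 lift.

; perimeter-only toolpath
G21 ; units = mm
G90 ; absolute positioning
G28 ; home
; layer 1
G0 Z4.4
G0 X0.0 Y0.0
G1 X26.0 Y0.0
G1 X26.0 Y12.0
G1 X0.0 Y12.0
G1 X0.0 Y0.0
; layer 2
G0 Z8.8
G0 X0.0 Y0.0
G1 X26.0 Y0.0
G1 X26.0 Y9.0
G1 X0.0 Y9.0
G1 X0.0 Y0.0
; layer 3
G0 Z13.2
G0 X0.0 Y0.0
G1 X26.0 Y0.0
G1 X26.0 Y6.0
G1 X0.0 Y6.0
G1 X0.0 Y0.0
; layer 4
G0 Z17.6
G0 X0.0 Y0.0
G1 X26.0 Y0.0
G1 X26.0 Y3.0
G1 X0.0 Y3.0
G1 X0.0 Y0.0
M2 ; end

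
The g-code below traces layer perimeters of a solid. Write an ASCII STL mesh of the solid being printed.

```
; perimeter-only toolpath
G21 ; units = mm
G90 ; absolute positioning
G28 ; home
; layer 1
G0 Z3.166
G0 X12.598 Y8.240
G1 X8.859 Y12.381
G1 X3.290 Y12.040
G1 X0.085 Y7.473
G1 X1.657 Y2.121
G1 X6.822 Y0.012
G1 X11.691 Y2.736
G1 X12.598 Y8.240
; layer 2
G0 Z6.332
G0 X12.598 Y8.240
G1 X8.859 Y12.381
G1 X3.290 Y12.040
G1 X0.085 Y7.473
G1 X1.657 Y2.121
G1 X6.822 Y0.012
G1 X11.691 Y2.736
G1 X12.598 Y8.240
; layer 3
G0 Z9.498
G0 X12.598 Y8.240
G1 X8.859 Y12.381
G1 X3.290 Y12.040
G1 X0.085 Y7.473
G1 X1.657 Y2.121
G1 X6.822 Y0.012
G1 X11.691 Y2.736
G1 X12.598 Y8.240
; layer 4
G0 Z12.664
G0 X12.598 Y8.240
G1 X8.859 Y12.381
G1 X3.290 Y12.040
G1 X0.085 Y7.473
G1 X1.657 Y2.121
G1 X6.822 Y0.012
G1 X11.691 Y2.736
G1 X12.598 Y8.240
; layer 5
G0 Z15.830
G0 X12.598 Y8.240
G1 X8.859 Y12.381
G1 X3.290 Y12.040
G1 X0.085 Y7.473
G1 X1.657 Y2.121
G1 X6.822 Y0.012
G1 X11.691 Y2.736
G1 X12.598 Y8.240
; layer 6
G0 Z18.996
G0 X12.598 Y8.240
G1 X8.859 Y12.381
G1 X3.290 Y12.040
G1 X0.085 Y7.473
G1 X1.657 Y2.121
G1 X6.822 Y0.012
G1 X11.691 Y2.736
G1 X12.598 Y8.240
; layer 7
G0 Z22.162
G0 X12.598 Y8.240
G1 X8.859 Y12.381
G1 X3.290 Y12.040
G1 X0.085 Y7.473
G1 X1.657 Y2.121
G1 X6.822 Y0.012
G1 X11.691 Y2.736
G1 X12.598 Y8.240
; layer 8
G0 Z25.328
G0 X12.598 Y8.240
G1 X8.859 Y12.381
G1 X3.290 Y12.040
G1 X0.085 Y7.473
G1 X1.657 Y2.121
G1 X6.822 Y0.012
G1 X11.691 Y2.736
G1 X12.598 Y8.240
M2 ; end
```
solid part
  facet normal 0.0000 0.0000 -1.0000
    outer loop
      vertex 3.290 12.040 0.000
      vertex 8.859 12.381 0.000
      vertex 12.598 8.240 0.000
    endloop
  endfacet
  facet normal 0.0000 0.0000 -1.0000
    outer loop
      vertex 0.085 7.473 0.000
      vertex 3.290 12.040 0.000
      vertex 12.598 8.240 0.000
    endloop
  endfacet
  facet normal 0.0000 0.0000 -1.0000
    outer loop
      vertex 1.657 2.121 0.000
      vertex 0.085 7.473 0.000
      vertex 12.598 8.240 0.000
    endloop
  endfacet
  facet normal 0.0000 0.0000 -1.0000
    outer loop
      vertex 6.822 0.012 0.000
      vertex 1.657 2.121 0.000
      vertex 12.598 8.240 0.000
    endloop
  endfacet
  facet normal 0.0000 0.0000 -1.0000
    outer loop
      vertex 11.691 2.736 0.000
      vertex 6.822 0.012 0.000
      vertex 12.598 8.240 0.000
    endloop
  endfacet
  facet normal 0.0000 0.0000 1.0000
    outer loop
      vertex 12.598 8.240 25.328
      vertex 8.859 12.381 25.328
      vertex 3.290 12.040 25.328
    endloop
  endfacet
  facet normal 0.0000 0.0000 1.0000
    outer loop
      vertex 12.598 8.240 25.328
      vertex 3.290 12.040 25.328
      vertex 0.085 7.473 25.328
    endloop
  endfacet
  facet normal 0.0000 0.0000 1.0000
    outer loop
      vertex 12.598 8.240 25.328
      vertex 0.085 7.473 25.328
      vertex 1.657 2.121 25.328
    endloop
  endfacet
  facet normal 0.0000 0.0000 1.0000
    outer loop
      vertex 12.598 8.240 25.328
      vertex 1.657 2.121 25.328
      vertex 6.822 0.012 25.328
    endloop
  endfacet
  facet normal 0.0000 0.0000 1.0000
    outer loop
      vertex 12.598 8.240 25.328
      vertex 6.822 0.012 25.328
      vertex 11.691 2.736 25.328
    endloop
  endfacet
  facet normal 0.7422 0.6702 0.0000
    outer loop
      vertex 12.598 8.240 0.000
      vertex 8.859 12.381 0.000
      vertex 8.859 12.381 25.328
    endloop
  endfacet
  facet normal 0.7422 0.6702 0.0000
    outer loop
      vertex 12.598 8.240 0.000
      vertex 8.859 12.381 25.328
      vertex 12.598 8.240 25.328
    endloop
  endfacet
  facet normal -0.0611 0.9981 0.0000
    outer loop
      vertex 8.859 12.381 0.000
      vertex 3.290 12.040 0.000
      vertex 3.290 12.040 25.328
    endloop
  endfacet
  facet normal -0.0611 0.9981 0.0000
    outer loop
      vertex 8.859 12.381 0.000
      vertex 3.290 12.040 25.328
      vertex 8.859 12.381 25.328
    endloop
  endfacet
  facet normal -0.8185 0.5744 0.0000
    outer loop
      vertex 3.290 12.040 0.000
      vertex 0.085 7.473 0.000
      vertex 0.085 7.473 25.328
    endloop
  endfacet
  facet normal -0.8185 0.5744 0.0000
    outer loop
      vertex 3.290 12.040 0.000
      vertex 0.085 7.473 25.328
      vertex 3.290 12.040 25.328
    endloop
  endfacet
  facet normal -0.9595 -0.2818 0.0000
    outer loop
      vertex 0.085 7.473 0.000
      vertex 1.657 2.121 0.000
      vertex 1.657 2.121 25.328
    endloop
  endfacet
  facet normal -0.9595 -0.2818 0.0000
    outer loop
      vertex 0.085 7.473 0.000
      vertex 1.657 2.121 25.328
      vertex 0.085 7.473 25.328
    endloop
  endfacet
  facet normal -0.3780 -0.9258 0.0000
    outer loop
      vertex 1.657 2.121 0.000
      vertex 6.822 0.012 0.000
      vertex 6.822 0.012 25.328
    endloop
  endfacet
  facet normal -0.3780 -0.9258 0.0000
    outer loop
      vertex 1.657 2.121 0.000
      vertex 6.822 0.012 25.328
      vertex 1.657 2.121 25.328
    endloop
  endfacet
  facet normal 0.4882 -0.8727 0.0000
    outer loop
      vertex 6.822 0.012 0.000
      vertex 11.691 2.736 0.000
      vertex 11.691 2.736 25.328
    endloop
  endfacet
  facet normal 0.4882 -0.8727 0.0000
    outer loop
      vertex 6.822 0.012 0.000
      vertex 11.691 2.736 25.328
      vertex 6.822 0.012 25.328
    endloop
  endfacet
  facet normal 0.9867 -0.1626 0.0000
    outer loop
      vertex 11.691 2.736 0.000
      vertex 12.598 8.240 0.000
      vertex 12.598 8.240 25.328
    endloop
  endfacet
  facet normal 0.9867 -0.1626 0.0000
    outer loop
      vertex 11.691 2.736 0.000
      vertex 12.598 8.240 25.328
      vertex 11.691 2.736 25.328
    endloop
  endfacet
endsolid part

The G0 Z moves step by Δz≈3.166 mm. Every layer's G1 loop is the same polygon, so the solid is a straight extrusion of it from z=0 to z≈25.3. Closing with flat bottom and top caps and triangulating gives 24 facets — a regular 7-sided prism (a cylinder approximated with 7 flat sides), circumscribed radius ≈ 6.43 mm, height ≈ 25.3 mm.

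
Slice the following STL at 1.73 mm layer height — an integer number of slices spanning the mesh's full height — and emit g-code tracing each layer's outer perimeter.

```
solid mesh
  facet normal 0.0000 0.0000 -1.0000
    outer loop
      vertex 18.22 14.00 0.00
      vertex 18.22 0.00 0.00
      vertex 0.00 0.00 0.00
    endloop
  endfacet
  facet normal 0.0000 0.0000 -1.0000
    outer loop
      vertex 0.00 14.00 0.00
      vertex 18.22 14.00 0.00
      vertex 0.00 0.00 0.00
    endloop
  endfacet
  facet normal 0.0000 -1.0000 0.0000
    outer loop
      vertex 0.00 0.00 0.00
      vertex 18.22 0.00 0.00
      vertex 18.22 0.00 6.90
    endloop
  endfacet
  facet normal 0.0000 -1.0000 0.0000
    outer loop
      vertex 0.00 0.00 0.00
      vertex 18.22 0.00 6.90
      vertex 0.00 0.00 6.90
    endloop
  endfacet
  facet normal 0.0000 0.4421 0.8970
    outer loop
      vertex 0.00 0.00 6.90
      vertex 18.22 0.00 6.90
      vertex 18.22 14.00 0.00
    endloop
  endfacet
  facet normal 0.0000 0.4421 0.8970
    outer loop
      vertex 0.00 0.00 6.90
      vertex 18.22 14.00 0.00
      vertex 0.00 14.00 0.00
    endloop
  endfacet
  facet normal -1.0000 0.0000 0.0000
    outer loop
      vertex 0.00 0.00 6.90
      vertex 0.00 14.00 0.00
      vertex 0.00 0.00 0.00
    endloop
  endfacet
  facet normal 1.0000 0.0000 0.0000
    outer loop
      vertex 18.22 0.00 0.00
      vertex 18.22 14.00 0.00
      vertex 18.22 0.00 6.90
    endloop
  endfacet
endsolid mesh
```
; perimeter-only toolpath
G21 ; units = mm
G90 ; absolute positioning
G28 ; home
; layer 1
G0 Z1.73
G0 X0.00 Y0.00
G1 X18.22 Y0.00
G1 X18.22 Y10.50
G1 X0.00 Y10.50
G1 X0.00 Y0.00
; layer 2
G0 Z3.45
G0 X0.00 Y0.00
G1 X18.22 Y0.00
G1 X18.22 Y7.00
G1 X0.00 Y7.00
G1 X0.00 Y0.00
; layer 3
G0 Z5.18
G0 X0.00 Y0.00
G1 X18.22 Y0.00
G1 X18.22 Y3.50
G1 X0.00 Y3.50
G1 X0.00 Y0.00
M2 ; end

The solid is a wedge (ramp): 18.2 × 14 mm base, rising to 6.9 mm along the y=0 edge and sloping linearly to z=0 at y=14. Slicing at Δz = 1.73 mm — 4 equal slices spanning the solid's height, so layer i sits at z = i·h/4 — gives 3 non-empty perimeters. Each is a 4-segment closed polygon; G0 lifts to the layer z and rapids to the start vertex, then G1 traces the edges. The cross-section shrinks linearly with z (the slice at the apex is degenerate and omitted).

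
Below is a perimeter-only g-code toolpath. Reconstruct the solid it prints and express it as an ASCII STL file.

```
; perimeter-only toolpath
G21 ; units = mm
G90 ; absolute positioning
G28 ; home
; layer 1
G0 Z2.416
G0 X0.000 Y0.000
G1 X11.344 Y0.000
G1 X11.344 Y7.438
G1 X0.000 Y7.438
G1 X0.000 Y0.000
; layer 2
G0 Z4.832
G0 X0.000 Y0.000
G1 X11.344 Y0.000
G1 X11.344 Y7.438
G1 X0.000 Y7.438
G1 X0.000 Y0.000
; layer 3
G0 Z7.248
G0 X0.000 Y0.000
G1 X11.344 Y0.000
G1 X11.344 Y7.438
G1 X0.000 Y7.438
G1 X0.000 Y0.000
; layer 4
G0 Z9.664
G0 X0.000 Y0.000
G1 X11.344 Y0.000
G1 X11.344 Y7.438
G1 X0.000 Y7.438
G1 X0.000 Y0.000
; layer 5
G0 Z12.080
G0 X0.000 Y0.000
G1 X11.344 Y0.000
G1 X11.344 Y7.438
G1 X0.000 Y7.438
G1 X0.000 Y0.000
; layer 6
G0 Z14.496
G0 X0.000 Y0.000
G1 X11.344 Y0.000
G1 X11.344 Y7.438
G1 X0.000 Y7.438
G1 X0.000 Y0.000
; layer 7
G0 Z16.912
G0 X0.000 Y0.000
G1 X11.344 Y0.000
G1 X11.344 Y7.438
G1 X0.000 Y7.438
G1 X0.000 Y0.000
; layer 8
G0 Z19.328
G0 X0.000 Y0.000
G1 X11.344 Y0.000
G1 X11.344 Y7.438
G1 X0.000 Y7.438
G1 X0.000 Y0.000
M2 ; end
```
solid part
  facet normal 0.0000 0.0000 -1.0000
    outer loop
      vertex 11.344 7.438 0.000
      vertex 11.344 0.000 0.000
      vertex 0.000 0.000 0.000
    endloop
  endfacet
  facet normal 0.0000 0.0000 -1.0000
    outer loop
      vertex 0.000 7.438 0.000
      vertex 11.344 7.438 0.000
      vertex 0.000 0.000 0.000
    endloop
  endfacet
  facet normal 0.0000 0.0000 1.0000
    outer loop
      vertex 0.000 0.000 19.328
      vertex 11.344 0.000 19.328
      vertex 11.344 7.438 19.328
    endloop
  endfacet
  facet normal 0.0000 0.0000 1.0000
    outer loop
      vertex 0.000 0.000 19.328
      vertex 11.344 7.438 19.328
      vertex 0.000 7.438 19.328
    endloop
  endfacet
  facet normal 0.0000 -1.0000 0.0000
    outer loop
      vertex 0.000 0.000 0.000
      vertex 11.344 0.000 0.000
      vertex 11.344 0.000 19.328
    endloop
  endfacet
  facet normal 0.0000 -1.0000 0.0000
    outer loop
      vertex 0.000 0.000 0.000
      vertex 11.344 0.000 19.328
      vertex 0.000 0.000 19.328
    endloop
  endfacet
  facet normal 0.0000 1.0000 0.0000
    outer loop
      vertex 11.344 7.438 19.328
      vertex 11.344 7.438 0.000
      vertex 0.000 7.438 0.000
    endloop
  endfacet
  facet normal 0.0000 1.0000 0.0000
    outer loop
      vertex 0.000 7.438 19.328
      vertex 11.344 7.438 19.328
      vertex 0.000 7.438 0.000
    endloop
  endfacet
  facet normal -1.0000 0.0000 0.0000
    outer loop
      vertex 0.000 7.438 19.328
      vertex 0.000 7.438 0.000
      vertex 0.000 0.000 0.000
    endloop
  endfacet
  facet normal -1.0000 0.0000 0.0000
    outer loop
      vertex 0.000 0.000 19.328
      vertex 0.000 7.438 19.328
      vertex 0.000 0.000 0.000
    endloop
  endfacet
  facet normal 1.0000 0.0000 0.0000
    outer loop
      vertex 11.344 0.000 0.000
      vertex 11.344 7.438 0.000
      vertex 11.344 7.438 19.328
    endloop
  endfacet
  facet normal 1.0000 0.0000 0.0000
    outer loop
      vertex 11.344 0.000 0.000
      vertex 11.344 7.438 19.328
      vertex 11.344 0.000 19.328
    endloop
  endfacet
endsolid part

The G0 Z moves step by Δz≈2.416 mm. Every layer's G1 loop is the same polygon, so the solid is a straight extrusion of it from z=0 to z≈19.3. Closing with flat bottom and top caps and triangulating gives 12 facets — a rectangular box, roughly 11.3 × 7.44 mm footprint and 19.3 mm tall.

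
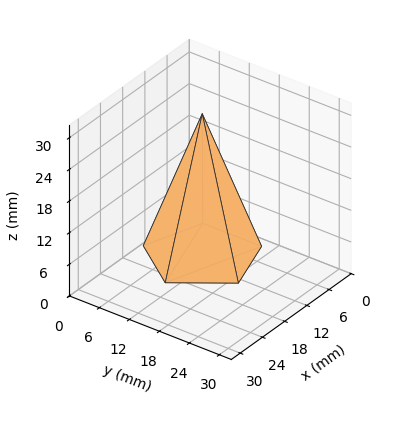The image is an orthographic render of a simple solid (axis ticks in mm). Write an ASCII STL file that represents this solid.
Reading the render: the shape is a regular 5-sided pyramid, base circumscribed radius ≈ 10 mm, apex at z ≈ 27 mm (dimensions read to the nearest mm from the axis ticks). For the STL, each face is triangulated and given an outward normal.

solid part
  facet normal 0.0000 0.0000 -1.0000
    outer loop
      vertex 1.910 15.878 0.000
      vertex 13.090 19.511 0.000
      vertex 20.000 10.000 0.000
    endloop
  endfacet
  facet normal 0.0000 0.0000 -1.0000
    outer loop
      vertex 1.910 4.122 0.000
      vertex 1.910 15.878 0.000
      vertex 20.000 10.000 0.000
    endloop
  endfacet
  facet normal 0.0000 0.0000 -1.0000
    outer loop
      vertex 13.090 0.489 0.000
      vertex 1.910 4.122 0.000
      vertex 20.000 10.000 0.000
    endloop
  endfacet
  facet normal 0.7750 0.5630 0.2870
    outer loop
      vertex 20.000 10.000 0.000
      vertex 13.090 19.511 0.000
      vertex 10.000 10.000 27.000
    endloop
  endfacet
  facet normal -0.2960 0.9110 0.2870
    outer loop
      vertex 13.090 19.511 0.000
      vertex 1.910 15.878 0.000
      vertex 10.000 10.000 27.000
    endloop
  endfacet
  facet normal -0.9579 0.0000 0.2870
    outer loop
      vertex 1.910 15.878 0.000
      vertex 1.910 4.122 0.000
      vertex 10.000 10.000 27.000
    endloop
  endfacet
  facet normal -0.2960 -0.9110 0.2870
    outer loop
      vertex 1.910 4.122 0.000
      vertex 13.090 0.489 0.000
      vertex 10.000 10.000 27.000
    endloop
  endfacet
  facet normal 0.7750 -0.5630 0.2870
    outer loop
      vertex 13.090 0.489 0.000
      vertex 20.000 10.000 0.000
      vertex 10.000 10.000 27.000
    endloop
  endfacet
endsolid part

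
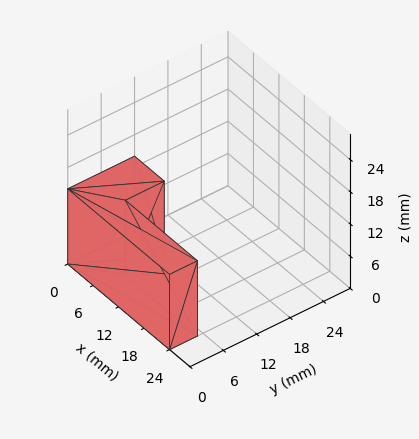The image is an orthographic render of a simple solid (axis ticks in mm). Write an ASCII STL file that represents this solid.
Reading the render: the shape is an L-shaped prism: outer 24 × 12 mm, arm thicknesses ≈ 5 mm (horizontal) and 7 mm (vertical), extruded 14 mm in z (dimensions read to the nearest mm from the axis ticks). For the STL, each face is triangulated and given an outward normal.

solid part
  facet normal 0.0000 0.0000 -1.0000
    outer loop
      vertex 24.00 5.00 0.00
      vertex 24.00 0.00 0.00
      vertex 0.00 0.00 0.00
    endloop
  endfacet
  facet normal 0.0000 0.0000 -1.0000
    outer loop
      vertex 7.00 5.00 0.00
      vertex 24.00 5.00 0.00
      vertex 0.00 0.00 0.00
    endloop
  endfacet
  facet normal 0.0000 0.0000 -1.0000
    outer loop
      vertex 7.00 12.00 0.00
      vertex 7.00 5.00 0.00
      vertex 0.00 0.00 0.00
    endloop
  endfacet
  facet normal 0.0000 0.0000 -1.0000
    outer loop
      vertex 0.00 12.00 0.00
      vertex 7.00 12.00 0.00
      vertex 0.00 0.00 0.00
    endloop
  endfacet
  facet normal 0.0000 0.0000 1.0000
    outer loop
      vertex 0.00 0.00 14.00
      vertex 24.00 0.00 14.00
      vertex 24.00 5.00 14.00
    endloop
  endfacet
  facet normal 0.0000 0.0000 1.0000
    outer loop
      vertex 0.00 0.00 14.00
      vertex 24.00 5.00 14.00
      vertex 7.00 5.00 14.00
    endloop
  endfacet
  facet normal 0.0000 0.0000 1.0000
    outer loop
      vertex 0.00 0.00 14.00
      vertex 7.00 5.00 14.00
      vertex 7.00 12.00 14.00
    endloop
  endfacet
  facet normal 0.0000 0.0000 1.0000
    outer loop
      vertex 0.00 0.00 14.00
      vertex 7.00 12.00 14.00
      vertex 0.00 12.00 14.00
    endloop
  endfacet
  facet normal 0.0000 -1.0000 0.0000
    outer loop
      vertex 0.00 0.00 0.00
      vertex 24.00 0.00 0.00
      vertex 24.00 0.00 14.00
    endloop
  endfacet
  facet normal 0.0000 -1.0000 0.0000
    outer loop
      vertex 0.00 0.00 0.00
      vertex 24.00 0.00 14.00
      vertex 0.00 0.00 14.00
    endloop
  endfacet
  facet normal 1.0000 0.0000 0.0000
    outer loop
      vertex 24.00 0.00 0.00
      vertex 24.00 5.00 0.00
      vertex 24.00 5.00 14.00
    endloop
  endfacet
  facet normal 1.0000 0.0000 0.0000
    outer loop
      vertex 24.00 0.00 0.00
      vertex 24.00 5.00 14.00
      vertex 24.00 0.00 14.00
    endloop
  endfacet
  facet normal 0.0000 1.0000 0.0000
    outer loop
      vertex 24.00 5.00 0.00
      vertex 7.00 5.00 0.00
      vertex 7.00 5.00 14.00
    endloop
  endfacet
  facet normal 0.0000 1.0000 0.0000
    outer loop
      vertex 24.00 5.00 0.00
      vertex 7.00 5.00 14.00
      vertex 24.00 5.00 14.00
    endloop
  endfacet
  facet normal 1.0000 0.0000 0.0000
    outer loop
      vertex 7.00 5.00 0.00
      vertex 7.00 12.00 0.00
      vertex 7.00 12.00 14.00
    endloop
  endfacet
  facet normal 1.0000 0.0000 0.0000
    outer loop
      vertex 7.00 5.00 0.00
      vertex 7.00 12.00 14.00
      vertex 7.00 5.00 14.00
    endloop
  endfacet
  facet normal 0.0000 1.0000 0.0000
    outer loop
      vertex 7.00 12.00 0.00
      vertex 0.00 12.00 0.00
      vertex 0.00 12.00 14.00
    endloop
  endfacet
  facet normal 0.0000 1.0000 0.0000
    outer loop
      vertex 7.00 12.00 0.00
      vertex 0.00 12.00 14.00
      vertex 7.00 12.00 14.00
    endloop
  endfacet
  facet normal -1.0000 0.0000 0.0000
    outer loop
      vertex 0.00 12.00 0.00
      vertex 0.00 0.00 0.00
      vertex 0.00 0.00 14.00
    endloop
  endfacet
  facet normal -1.0000 0.0000 0.0000
    outer loop
      vertex 0.00 12.00 0.00
      vertex 0.00 0.00 14.00
      vertex 0.00 12.00 14.00
    endloop
  endfacet
endsolid part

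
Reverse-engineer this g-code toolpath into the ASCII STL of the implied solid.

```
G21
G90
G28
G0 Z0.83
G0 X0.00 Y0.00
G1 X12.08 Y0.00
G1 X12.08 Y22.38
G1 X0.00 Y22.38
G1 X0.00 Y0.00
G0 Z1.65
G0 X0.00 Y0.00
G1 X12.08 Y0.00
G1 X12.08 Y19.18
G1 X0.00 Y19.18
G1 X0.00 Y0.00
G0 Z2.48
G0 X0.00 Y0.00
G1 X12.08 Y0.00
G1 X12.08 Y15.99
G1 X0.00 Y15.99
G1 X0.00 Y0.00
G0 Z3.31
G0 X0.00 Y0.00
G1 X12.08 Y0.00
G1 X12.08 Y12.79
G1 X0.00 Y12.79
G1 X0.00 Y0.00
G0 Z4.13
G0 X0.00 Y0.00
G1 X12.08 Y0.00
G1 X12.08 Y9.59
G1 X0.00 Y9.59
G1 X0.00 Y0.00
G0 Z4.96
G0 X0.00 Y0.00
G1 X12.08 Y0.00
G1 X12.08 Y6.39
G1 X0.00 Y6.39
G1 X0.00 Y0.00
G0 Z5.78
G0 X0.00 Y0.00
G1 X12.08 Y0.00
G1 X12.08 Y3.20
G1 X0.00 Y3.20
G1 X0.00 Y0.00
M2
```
solid part
  facet normal 0.0000 0.0000 -1.0000
    outer loop
      vertex 12.08 25.58 0.00
      vertex 12.08 0.00 0.00
      vertex 0.00 0.00 0.00
    endloop
  endfacet
  facet normal 0.0000 0.0000 -1.0000
    outer loop
      vertex 0.00 25.58 0.00
      vertex 12.08 25.58 0.00
      vertex 0.00 0.00 0.00
    endloop
  endfacet
  facet normal 0.0000 -1.0000 0.0000
    outer loop
      vertex 0.00 0.00 0.00
      vertex 12.08 0.00 0.00
      vertex 12.08 0.00 6.61
    endloop
  endfacet
  facet normal 0.0000 -1.0000 0.0000
    outer loop
      vertex 0.00 0.00 0.00
      vertex 12.08 0.00 6.61
      vertex 0.00 0.00 6.61
    endloop
  endfacet
  facet normal 0.0000 0.2502 0.9682
    outer loop
      vertex 0.00 0.00 6.61
      vertex 12.08 0.00 6.61
      vertex 12.08 25.58 0.00
    endloop
  endfacet
  facet normal 0.0000 0.2502 0.9682
    outer loop
      vertex 0.00 0.00 6.61
      vertex 12.08 25.58 0.00
      vertex 0.00 25.58 0.00
    endloop
  endfacet
  facet normal -1.0000 0.0000 0.0000
    outer loop
      vertex 0.00 0.00 6.61
      vertex 0.00 25.58 0.00
      vertex 0.00 0.00 0.00
    endloop
  endfacet
  facet normal 1.0000 0.0000 0.0000
    outer loop
      vertex 12.08 0.00 0.00
      vertex 12.08 25.58 0.00
      vertex 12.08 0.00 6.61
    endloop
  endfacet
endsolid part

The G0 Z moves step by Δz≈0.83 mm. The G1 loops shrink linearly with z, so the solid tapers from its base footprint up to z≈6.61. Closing with a flat bottom cap and the tapered top and triangulating gives 8 facets — a wedge (ramp): 12.1 × 25.6 mm base, rising to 6.61 mm along the y=0 edge and sloping linearly to z=0 at y=25.6.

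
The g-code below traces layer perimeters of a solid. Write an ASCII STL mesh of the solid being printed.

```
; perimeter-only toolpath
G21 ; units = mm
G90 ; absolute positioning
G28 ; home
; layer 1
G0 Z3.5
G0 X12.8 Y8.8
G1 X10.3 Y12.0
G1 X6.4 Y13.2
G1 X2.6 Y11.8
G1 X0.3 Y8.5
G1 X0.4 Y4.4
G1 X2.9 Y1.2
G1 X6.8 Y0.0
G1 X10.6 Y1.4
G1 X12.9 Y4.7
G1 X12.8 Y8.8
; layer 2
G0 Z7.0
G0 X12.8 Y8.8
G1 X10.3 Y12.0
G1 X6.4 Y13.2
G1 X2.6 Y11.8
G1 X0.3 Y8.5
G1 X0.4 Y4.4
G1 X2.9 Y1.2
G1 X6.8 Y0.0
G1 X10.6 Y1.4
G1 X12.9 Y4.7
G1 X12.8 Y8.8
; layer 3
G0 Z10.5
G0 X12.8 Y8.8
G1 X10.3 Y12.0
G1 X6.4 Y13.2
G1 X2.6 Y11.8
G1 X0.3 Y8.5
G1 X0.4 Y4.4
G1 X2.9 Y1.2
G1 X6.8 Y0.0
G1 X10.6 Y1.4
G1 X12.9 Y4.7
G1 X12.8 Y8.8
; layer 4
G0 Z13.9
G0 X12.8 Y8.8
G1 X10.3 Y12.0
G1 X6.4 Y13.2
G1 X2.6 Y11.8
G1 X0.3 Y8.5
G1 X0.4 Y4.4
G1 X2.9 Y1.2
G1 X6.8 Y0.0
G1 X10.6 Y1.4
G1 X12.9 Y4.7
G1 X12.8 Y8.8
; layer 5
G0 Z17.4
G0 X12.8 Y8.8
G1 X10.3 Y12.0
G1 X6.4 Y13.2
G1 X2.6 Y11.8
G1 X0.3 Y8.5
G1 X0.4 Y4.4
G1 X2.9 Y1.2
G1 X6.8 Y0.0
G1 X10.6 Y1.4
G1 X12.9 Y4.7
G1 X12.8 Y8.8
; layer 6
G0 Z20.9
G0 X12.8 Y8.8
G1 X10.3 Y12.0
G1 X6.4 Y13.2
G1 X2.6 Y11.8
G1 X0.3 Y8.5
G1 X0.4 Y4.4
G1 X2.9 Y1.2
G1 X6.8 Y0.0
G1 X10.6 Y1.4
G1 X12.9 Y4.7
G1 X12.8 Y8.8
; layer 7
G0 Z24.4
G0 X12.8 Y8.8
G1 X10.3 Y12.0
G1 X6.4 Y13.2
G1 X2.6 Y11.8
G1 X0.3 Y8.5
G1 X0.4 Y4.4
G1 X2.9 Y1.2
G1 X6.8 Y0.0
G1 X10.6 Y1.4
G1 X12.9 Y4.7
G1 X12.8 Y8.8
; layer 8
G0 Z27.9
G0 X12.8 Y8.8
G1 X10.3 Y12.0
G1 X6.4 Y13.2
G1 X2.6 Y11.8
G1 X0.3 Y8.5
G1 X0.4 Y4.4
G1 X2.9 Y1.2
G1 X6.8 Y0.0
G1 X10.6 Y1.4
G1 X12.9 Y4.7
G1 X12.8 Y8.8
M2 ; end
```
solid part
  facet normal 0.0000 0.0000 -1.0000
    outer loop
      vertex 6.4 13.2 0.0
      vertex 10.3 12.0 0.0
      vertex 12.8 8.8 0.0
    endloop
  endfacet
  facet normal 0.0000 0.0000 -1.0000
    outer loop
      vertex 2.6 11.8 0.0
      vertex 6.4 13.2 0.0
      vertex 12.8 8.8 0.0
    endloop
  endfacet
  facet normal 0.0000 0.0000 -1.0000
    outer loop
      vertex 0.3 8.5 0.0
      vertex 2.6 11.8 0.0
      vertex 12.8 8.8 0.0
    endloop
  endfacet
  facet normal 0.0000 0.0000 -1.0000
    outer loop
      vertex 0.4 4.4 0.0
      vertex 0.3 8.5 0.0
      vertex 12.8 8.8 0.0
    endloop
  endfacet
  facet normal 0.0000 0.0000 -1.0000
    outer loop
      vertex 2.9 1.2 0.0
      vertex 0.4 4.4 0.0
      vertex 12.8 8.8 0.0
    endloop
  endfacet
  facet normal 0.0000 0.0000 -1.0000
    outer loop
      vertex 6.8 0.0 0.0
      vertex 2.9 1.2 0.0
      vertex 12.8 8.8 0.0
    endloop
  endfacet
  facet normal 0.0000 0.0000 -1.0000
    outer loop
      vertex 10.6 1.4 0.0
      vertex 6.8 0.0 0.0
      vertex 12.8 8.8 0.0
    endloop
  endfacet
  facet normal 0.0000 0.0000 -1.0000
    outer loop
      vertex 12.9 4.7 0.0
      vertex 10.6 1.4 0.0
      vertex 12.8 8.8 0.0
    endloop
  endfacet
  facet normal 0.0000 0.0000 1.0000
    outer loop
      vertex 12.8 8.8 27.9
      vertex 10.3 12.0 27.9
      vertex 6.4 13.2 27.9
    endloop
  endfacet
  facet normal 0.0000 0.0000 1.0000
    outer loop
      vertex 12.8 8.8 27.9
      vertex 6.4 13.2 27.9
      vertex 2.6 11.8 27.9
    endloop
  endfacet
  facet normal 0.0000 0.0000 1.0000
    outer loop
      vertex 12.8 8.8 27.9
      vertex 2.6 11.8 27.9
      vertex 0.3 8.5 27.9
    endloop
  endfacet
  facet normal 0.0000 0.0000 1.0000
    outer loop
      vertex 12.8 8.8 27.9
      vertex 0.3 8.5 27.9
      vertex 0.4 4.4 27.9
    endloop
  endfacet
  facet normal 0.0000 0.0000 1.0000
    outer loop
      vertex 12.8 8.8 27.9
      vertex 0.4 4.4 27.9
      vertex 2.9 1.2 27.9
    endloop
  endfacet
  facet normal 0.0000 0.0000 1.0000
    outer loop
      vertex 12.8 8.8 27.9
      vertex 2.9 1.2 27.9
      vertex 6.8 0.0 27.9
    endloop
  endfacet
  facet normal 0.0000 0.0000 1.0000
    outer loop
      vertex 12.8 8.8 27.9
      vertex 6.8 0.0 27.9
      vertex 10.6 1.4 27.9
    endloop
  endfacet
  facet normal 0.0000 0.0000 1.0000
    outer loop
      vertex 12.8 8.8 27.9
      vertex 10.6 1.4 27.9
      vertex 12.9 4.7 27.9
    endloop
  endfacet
  facet normal 0.7880 0.6156 0.0000
    outer loop
      vertex 12.8 8.8 0.0
      vertex 10.3 12.0 0.0
      vertex 10.3 12.0 27.9
    endloop
  endfacet
  facet normal 0.7880 0.6156 0.0000
    outer loop
      vertex 12.8 8.8 0.0
      vertex 10.3 12.0 27.9
      vertex 12.8 8.8 27.9
    endloop
  endfacet
  facet normal 0.2941 0.9558 0.0000
    outer loop
      vertex 10.3 12.0 0.0
      vertex 6.4 13.2 0.0
      vertex 6.4 13.2 27.9
    endloop
  endfacet
  facet normal 0.2941 0.9558 0.0000
    outer loop
      vertex 10.3 12.0 0.0
      vertex 6.4 13.2 27.9
      vertex 10.3 12.0 27.9
    endloop
  endfacet
  facet normal -0.3457 0.9383 0.0000
    outer loop
      vertex 6.4 13.2 0.0
      vertex 2.6 11.8 0.0
      vertex 2.6 11.8 27.9
    endloop
  endfacet
  facet normal -0.3457 0.9383 0.0000
    outer loop
      vertex 6.4 13.2 0.0
      vertex 2.6 11.8 27.9
      vertex 6.4 13.2 27.9
    endloop
  endfacet
  facet normal -0.8204 0.5718 0.0000
    outer loop
      vertex 2.6 11.8 0.0
      vertex 0.3 8.5 0.0
      vertex 0.3 8.5 27.9
    endloop
  endfacet
  facet normal -0.8204 0.5718 0.0000
    outer loop
      vertex 2.6 11.8 0.0
      vertex 0.3 8.5 27.9
      vertex 2.6 11.8 27.9
    endloop
  endfacet
  facet normal -0.9997 -0.0244 0.0000
    outer loop
      vertex 0.3 8.5 0.0
      vertex 0.4 4.4 0.0
      vertex 0.4 4.4 27.9
    endloop
  endfacet
  facet normal -0.9997 -0.0244 0.0000
    outer loop
      vertex 0.3 8.5 0.0
      vertex 0.4 4.4 27.9
      vertex 0.3 8.5 27.9
    endloop
  endfacet
  facet normal -0.7880 -0.6156 0.0000
    outer loop
      vertex 0.4 4.4 0.0
      vertex 2.9 1.2 0.0
      vertex 2.9 1.2 27.9
    endloop
  endfacet
  facet normal -0.7880 -0.6156 0.0000
    outer loop
      vertex 0.4 4.4 0.0
      vertex 2.9 1.2 27.9
      vertex 0.4 4.4 27.9
    endloop
  endfacet
  facet normal -0.2941 -0.9558 0.0000
    outer loop
      vertex 2.9 1.2 0.0
      vertex 6.8 0.0 0.0
      vertex 6.8 0.0 27.9
    endloop
  endfacet
  facet normal -0.2941 -0.9558 0.0000
    outer loop
      vertex 2.9 1.2 0.0
      vertex 6.8 0.0 27.9
      vertex 2.9 1.2 27.9
    endloop
  endfacet
  facet normal 0.3457 -0.9383 0.0000
    outer loop
      vertex 6.8 0.0 0.0
      vertex 10.6 1.4 0.0
      vertex 10.6 1.4 27.9
    endloop
  endfacet
  facet normal 0.3457 -0.9383 0.0000
    outer loop
      vertex 6.8 0.0 0.0
      vertex 10.6 1.4 27.9
      vertex 6.8 0.0 27.9
    endloop
  endfacet
  facet normal 0.8204 -0.5718 0.0000
    outer loop
      vertex 10.6 1.4 0.0
      vertex 12.9 4.7 0.0
      vertex 12.9 4.7 27.9
    endloop
  endfacet
  facet normal 0.8204 -0.5718 0.0000
    outer loop
      vertex 10.6 1.4 0.0
      vertex 12.9 4.7 27.9
      vertex 10.6 1.4 27.9
    endloop
  endfacet
  facet normal 0.9997 0.0244 0.0000
    outer loop
      vertex 12.9 4.7 0.0
      vertex 12.8 8.8 0.0
      vertex 12.8 8.8 27.9
    endloop
  endfacet
  facet normal 0.9997 0.0244 0.0000
    outer loop
      vertex 12.9 4.7 0.0
      vertex 12.8 8.8 27.9
      vertex 12.9 4.7 27.9
    endloop
  endfacet
endsolid part

The G0 Z moves step by Δz≈3.5 mm. Every layer's G1 loop is the same polygon, so the solid is a straight extrusion of it from z=0 to z≈27.9. Closing with flat bottom and top caps and triangulating gives 36 facets — a regular 10-sided prism (a cylinder approximated with 10 flat sides), circumscribed radius ≈ 6.6 mm, height ≈ 27.9 mm.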